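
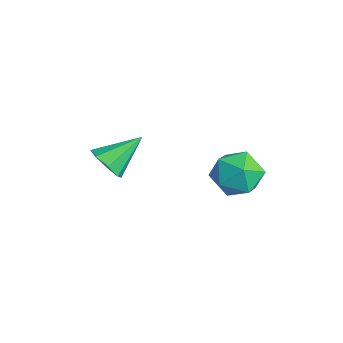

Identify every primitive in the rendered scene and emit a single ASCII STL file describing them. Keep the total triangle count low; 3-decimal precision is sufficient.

solid 
facet normal -0.120 0.895 0.431
outer loop
vertex 1.458 3.653 -1.813
vertex 1.739 3.273 -0.945
vertex 2.413 3.658 -1.557
endloop
endfacet
facet normal 0.063 0.965 -0.255
outer loop
vertex 1.458 3.653 -1.813
vertex 2.413 3.658 -1.557
vertex 2.151 3.431 -2.482
endloop
endfacet
facet normal -0.427 0.628 -0.650
outer loop
vertex 1.458 3.653 -1.813
vertex 2.151 3.431 -2.482
vertex 1.315 2.905 -2.442
endloop
endfacet
facet normal -0.913 0.350 -0.208
outer loop
vertex 1.458 3.653 -1.813
vertex 1.315 2.905 -2.442
vertex 1.061 2.807 -1.492
endloop
endfacet
facet normal -0.724 0.514 0.460
outer loop
vertex 1.458 3.653 -1.813
vertex 1.061 2.807 -1.492
vertex 1.739 3.273 -0.945
endloop
endfacet
facet normal 0.689 0.634 -0.351
outer loop
vertex 2.151 3.431 -2.482
vertex 2.413 3.658 -1.557
vertex 2.859 2.913 -2.028
endloop
endfacet
facet normal 0.392 0.520 0.759
outer loop
vertex 2.413 3.658 -1.557
vertex 1.739 3.273 -0.945
vertex 2.605 2.815 -1.078
endloop
endfacet
facet normal -0.585 -0.094 0.805
outer loop
vertex 1.739 3.273 -0.945
vertex 1.061 2.807 -1.492
vertex 1.769 2.289 -1.038
endloop
endfacet
facet normal -0.892 -0.360 -0.275
outer loop
vertex 1.061 2.807 -1.492
vertex 1.315 2.905 -2.442
vertex 1.507 2.062 -1.963
endloop
endfacet
facet normal -0.104 0.090 -0.990
outer loop
vertex 1.315 2.905 -2.442
vertex 2.151 3.431 -2.482
vertex 2.181 2.447 -2.575
endloop
endfacet
facet normal 0.913 -0.350 0.208
outer loop
vertex 2.462 2.067 -1.707
vertex 2.859 2.913 -2.028
vertex 2.605 2.815 -1.078
endloop
endfacet
facet normal 0.427 -0.628 0.650
outer loop
vertex 2.462 2.067 -1.707
vertex 2.605 2.815 -1.078
vertex 1.769 2.289 -1.038
endloop
endfacet
facet normal -0.063 -0.965 0.255
outer loop
vertex 2.462 2.067 -1.707
vertex 1.769 2.289 -1.038
vertex 1.507 2.062 -1.963
endloop
endfacet
facet normal 0.120 -0.895 -0.431
outer loop
vertex 2.462 2.067 -1.707
vertex 1.507 2.062 -1.963
vertex 2.181 2.447 -2.575
endloop
endfacet
facet normal 0.724 -0.514 -0.460
outer loop
vertex 2.462 2.067 -1.707
vertex 2.181 2.447 -2.575
vertex 2.859 2.913 -2.028
endloop
endfacet
facet normal 0.892 0.360 0.275
outer loop
vertex 2.605 2.815 -1.078
vertex 2.859 2.913 -2.028
vertex 2.413 3.658 -1.557
endloop
endfacet
facet normal 0.104 -0.090 0.990
outer loop
vertex 1.769 2.289 -1.038
vertex 2.605 2.815 -1.078
vertex 1.739 3.273 -0.945
endloop
endfacet
facet normal -0.689 -0.634 0.351
outer loop
vertex 1.507 2.062 -1.963
vertex 1.769 2.289 -1.038
vertex 1.061 2.807 -1.492
endloop
endfacet
facet normal -0.392 -0.520 -0.759
outer loop
vertex 2.181 2.447 -2.575
vertex 1.507 2.062 -1.963
vertex 1.315 2.905 -2.442
endloop
endfacet
facet normal 0.585 0.094 -0.805
outer loop
vertex 2.859 2.913 -2.028
vertex 2.181 2.447 -2.575
vertex 2.151 3.431 -2.482
endloop
endfacet
facet normal 0.089 -0.821 -0.564
outer loop
vertex -1.489 0.082 -3.828
vertex -1.886 -0.327 -3.296
vertex -2.077 0.087 -3.928
endloop
endfacet
facet normal 0.095 0.852 -0.515
outer loop
vertex -1.489 0.082 -3.828
vertex -2.077 0.087 -3.928
vertex -2.034 1.027 -2.364
endloop
endfacet
facet normal 0.090 -0.820 -0.565
outer loop
vertex -2.077 0.087 -3.928
vertex -1.886 -0.327 -3.296
vertex -2.554 -0.151 -3.658
endloop
endfacet
facet normal -0.582 0.704 -0.407
outer loop
vertex -2.077 0.087 -3.928
vertex -2.554 -0.151 -3.658
vertex -2.034 1.027 -2.364
endloop
endfacet
facet normal 0.089 -0.821 -0.564
outer loop
vertex -2.554 -0.151 -3.658
vertex -1.886 -0.327 -3.296
vertex -2.639 -0.492 -3.175
endloop
endfacet
facet normal -0.939 0.336 0.072
outer loop
vertex -2.554 -0.151 -3.658
vertex -2.639 -0.492 -3.175
vertex -2.034 1.027 -2.364
endloop
endfacet
facet normal 0.089 -0.821 -0.564
outer loop
vertex -2.639 -0.492 -3.175
vertex -1.886 -0.327 -3.296
vertex -2.283 -0.736 -2.763
endloop
endfacet
facet normal -0.767 -0.037 0.641
outer loop
vertex -2.639 -0.492 -3.175
vertex -2.283 -0.736 -2.763
vertex -2.034 1.027 -2.364
endloop
endfacet
facet normal 0.089 -0.821 -0.564
outer loop
vertex -2.283 -0.736 -2.763
vertex -1.886 -0.327 -3.296
vertex -1.694 -0.741 -2.663
endloop
endfacet
facet normal -0.166 -0.195 0.967
outer loop
vertex -2.283 -0.736 -2.763
vertex -1.694 -0.741 -2.663
vertex -2.034 1.027 -2.364
endloop
endfacet
facet normal 0.090 -0.821 -0.564
outer loop
vertex -1.694 -0.741 -2.663
vertex -1.886 -0.327 -3.296
vertex -1.218 -0.503 -2.933
endloop
endfacet
facet normal 0.511 -0.047 0.859
outer loop
vertex -1.694 -0.741 -2.663
vertex -1.218 -0.503 -2.933
vertex -2.034 1.027 -2.364
endloop
endfacet
facet normal 0.090 -0.821 -0.564
outer loop
vertex -1.218 -0.503 -2.933
vertex -1.886 -0.327 -3.296
vertex -1.133 -0.162 -3.416
endloop
endfacet
facet normal 0.867 0.321 0.380
outer loop
vertex -1.218 -0.503 -2.933
vertex -1.133 -0.162 -3.416
vertex -2.034 1.027 -2.364
endloop
endfacet
facet normal 0.090 -0.821 -0.564
outer loop
vertex -1.133 -0.162 -3.416
vertex -1.886 -0.327 -3.296
vertex -1.489 0.082 -3.828
endloop
endfacet
facet normal 0.695 0.694 -0.189
outer loop
vertex -1.133 -0.162 -3.416
vertex -1.489 0.082 -3.828
vertex -2.034 1.027 -2.364
endloop
endfacet

endsolid


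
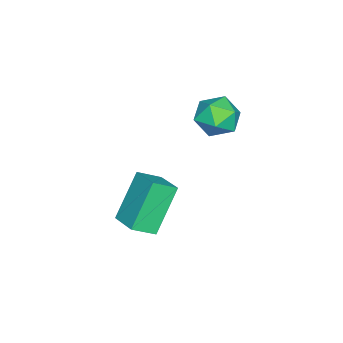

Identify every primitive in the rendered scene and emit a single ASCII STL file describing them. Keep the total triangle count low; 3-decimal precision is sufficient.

solid 
facet normal -0.499 0.679 0.539
outer loop
vertex 1.227 -0.687 -0.376
vertex 1.244 -1.169 0.247
vertex 1.827 -0.651 0.134
endloop
endfacet
facet normal -0.096 0.994 0.043
outer loop
vertex 1.227 -0.687 -0.376
vertex 1.827 -0.651 0.134
vertex 1.965 -0.604 -0.642
endloop
endfacet
facet normal -0.299 0.746 -0.596
outer loop
vertex 1.227 -0.687 -0.376
vertex 1.965 -0.604 -0.642
vertex 1.467 -1.095 -1.007
endloop
endfacet
facet normal -0.825 0.277 -0.493
outer loop
vertex 1.227 -0.687 -0.376
vertex 1.467 -1.095 -1.007
vertex 1.022 -1.444 -0.458
endloop
endfacet
facet normal -0.950 0.235 0.207
outer loop
vertex 1.227 -0.687 -0.376
vertex 1.022 -1.444 -0.458
vertex 1.244 -1.169 0.247
endloop
endfacet
facet normal 0.582 0.799 0.152
outer loop
vertex 1.965 -0.604 -0.642
vertex 1.827 -0.651 0.134
vertex 2.438 -1.036 -0.182
endloop
endfacet
facet normal -0.070 0.287 0.955
outer loop
vertex 1.827 -0.651 0.134
vertex 1.244 -1.169 0.247
vertex 1.993 -1.385 0.367
endloop
endfacet
facet normal -0.800 -0.429 0.419
outer loop
vertex 1.244 -1.169 0.247
vertex 1.022 -1.444 -0.458
vertex 1.495 -1.876 0.002
endloop
endfacet
facet normal -0.598 -0.362 -0.715
outer loop
vertex 1.022 -1.444 -0.458
vertex 1.467 -1.095 -1.007
vertex 1.633 -1.829 -0.774
endloop
endfacet
facet normal 0.256 0.396 -0.882
outer loop
vertex 1.467 -1.095 -1.007
vertex 1.965 -0.604 -0.642
vertex 2.216 -1.311 -0.887
endloop
endfacet
facet normal 0.825 -0.277 0.493
outer loop
vertex 2.233 -1.793 -0.264
vertex 2.438 -1.036 -0.182
vertex 1.993 -1.385 0.367
endloop
endfacet
facet normal 0.299 -0.746 0.596
outer loop
vertex 2.233 -1.793 -0.264
vertex 1.993 -1.385 0.367
vertex 1.495 -1.876 0.002
endloop
endfacet
facet normal 0.096 -0.994 -0.043
outer loop
vertex 2.233 -1.793 -0.264
vertex 1.495 -1.876 0.002
vertex 1.633 -1.829 -0.774
endloop
endfacet
facet normal 0.499 -0.679 -0.539
outer loop
vertex 2.233 -1.793 -0.264
vertex 1.633 -1.829 -0.774
vertex 2.216 -1.311 -0.887
endloop
endfacet
facet normal 0.950 -0.235 -0.207
outer loop
vertex 2.233 -1.793 -0.264
vertex 2.216 -1.311 -0.887
vertex 2.438 -1.036 -0.182
endloop
endfacet
facet normal 0.598 0.362 0.715
outer loop
vertex 1.993 -1.385 0.367
vertex 2.438 -1.036 -0.182
vertex 1.827 -0.651 0.134
endloop
endfacet
facet normal -0.256 -0.396 0.882
outer loop
vertex 1.495 -1.876 0.002
vertex 1.993 -1.385 0.367
vertex 1.244 -1.169 0.247
endloop
endfacet
facet normal -0.582 -0.799 -0.152
outer loop
vertex 1.633 -1.829 -0.774
vertex 1.495 -1.876 0.002
vertex 1.022 -1.444 -0.458
endloop
endfacet
facet normal 0.070 -0.287 -0.955
outer loop
vertex 2.216 -1.311 -0.887
vertex 1.633 -1.829 -0.774
vertex 1.467 -1.095 -1.007
endloop
endfacet
facet normal 0.800 0.429 -0.419
outer loop
vertex 2.438 -1.036 -0.182
vertex 2.216 -1.311 -0.887
vertex 1.965 -0.604 -0.642
endloop
endfacet
facet normal -0.620 -0.727 -0.294
outer loop
vertex 3.896 -3.653 -4.136
vertex 2.871 -3.36 -2.698
vertex 3.413 -3.053 -4.602
endloop
endfacet
facet normal 0.572 -0.164 -0.804
outer loop
vertex 4.089 -2.26 -4.282
vertex 3.896 -3.653 -4.136
vertex 3.413 -3.053 -4.602
endloop
endfacet
facet normal -0.620 -0.727 -0.294
outer loop
vertex 3.413 -3.053 -4.602
vertex 2.871 -3.36 -2.698
vertex 2.388 -2.76 -3.164
endloop
endfacet
facet normal -0.536 0.666 -0.518
outer loop
vertex 2.388 -2.76 -3.164
vertex 4.089 -2.26 -4.282
vertex 3.413 -3.053 -4.602
endloop
endfacet
facet normal 0.536 -0.666 0.518
outer loop
vertex 3.896 -3.653 -4.136
vertex 3.547 -2.567 -2.378
vertex 2.871 -3.36 -2.698
endloop
endfacet
facet normal 0.572 -0.164 -0.804
outer loop
vertex 4.572 -2.86 -3.816
vertex 3.896 -3.653 -4.136
vertex 4.089 -2.26 -4.282
endloop
endfacet
facet normal 0.536 -0.666 0.518
outer loop
vertex 4.572 -2.86 -3.816
vertex 3.547 -2.567 -2.378
vertex 3.896 -3.653 -4.136
endloop
endfacet
facet normal -0.572 0.164 0.804
outer loop
vertex 2.871 -3.36 -2.698
vertex 3.547 -2.567 -2.378
vertex 2.388 -2.76 -3.164
endloop
endfacet
facet normal -0.536 0.666 -0.518
outer loop
vertex 3.064 -1.967 -2.844
vertex 4.089 -2.26 -4.282
vertex 2.388 -2.76 -3.164
endloop
endfacet
facet normal -0.572 0.164 0.804
outer loop
vertex 2.388 -2.76 -3.164
vertex 3.547 -2.567 -2.378
vertex 3.064 -1.967 -2.844
endloop
endfacet
facet normal 0.620 0.727 0.294
outer loop
vertex 3.064 -1.967 -2.844
vertex 4.572 -2.86 -3.816
vertex 4.089 -2.26 -4.282
endloop
endfacet
facet normal 0.620 0.727 0.294
outer loop
vertex 3.547 -2.567 -2.378
vertex 4.572 -2.86 -3.816
vertex 3.064 -1.967 -2.844
endloop
endfacet

endsolid


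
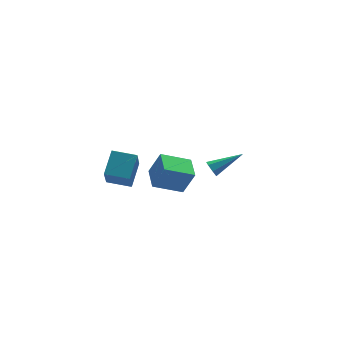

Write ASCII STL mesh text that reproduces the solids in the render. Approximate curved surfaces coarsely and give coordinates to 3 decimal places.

solid 
facet normal -0.909 0.128 0.396
outer loop
vertex -1.669 -0.793 1.742
vertex -1.401 0.644 1.893
vertex -2.263 -0.53 0.291
endloop
endfacet
facet normal -0.182 -0.978 -0.103
outer loop
vertex -0.599 -0.764 -0.433
vertex -1.669 -0.793 1.742
vertex -2.263 -0.53 0.291
endloop
endfacet
facet normal -0.909 0.128 0.396
outer loop
vertex -2.263 -0.53 0.291
vertex -1.401 0.644 1.893
vertex -1.995 0.908 0.442
endloop
endfacet
facet normal -0.374 0.165 -0.913
outer loop
vertex -1.995 0.908 0.442
vertex -0.599 -0.764 -0.433
vertex -2.263 -0.53 0.291
endloop
endfacet
facet normal 0.374 -0.166 0.913
outer loop
vertex -1.669 -0.793 1.742
vertex 0.263 0.41 1.169
vertex -1.401 0.644 1.893
endloop
endfacet
facet normal -0.183 -0.978 -0.103
outer loop
vertex -0.005 -1.028 1.018
vertex -1.669 -0.793 1.742
vertex -0.599 -0.764 -0.433
endloop
endfacet
facet normal 0.374 -0.165 0.913
outer loop
vertex -0.005 -1.028 1.018
vertex 0.263 0.41 1.169
vertex -1.669 -0.793 1.742
endloop
endfacet
facet normal 0.182 0.978 0.103
outer loop
vertex -1.401 0.644 1.893
vertex 0.263 0.41 1.169
vertex -1.995 0.908 0.442
endloop
endfacet
facet normal -0.374 0.166 -0.913
outer loop
vertex -0.331 0.673 -0.282
vertex -0.599 -0.764 -0.433
vertex -1.995 0.908 0.442
endloop
endfacet
facet normal 0.183 0.978 0.102
outer loop
vertex -1.995 0.908 0.442
vertex 0.263 0.41 1.169
vertex -0.331 0.673 -0.282
endloop
endfacet
facet normal 0.909 -0.128 -0.396
outer loop
vertex -0.331 0.673 -0.282
vertex -0.005 -1.028 1.018
vertex -0.599 -0.764 -0.433
endloop
endfacet
facet normal 0.909 -0.128 -0.396
outer loop
vertex 0.263 0.41 1.169
vertex -0.005 -1.028 1.018
vertex -0.331 0.673 -0.282
endloop
endfacet
facet normal -0.851 0.512 0.113
outer loop
vertex -4.906 -0.432 1.907
vertex -4.131 0.648 2.85
vertex -4.489 0.595 0.389
endloop
endfacet
facet normal -0.476 -0.662 -0.579
outer loop
vertex -3.289 -0.128 0.23
vertex -4.906 -0.432 1.907
vertex -4.489 0.595 0.389
endloop
endfacet
facet normal -0.851 0.512 0.113
outer loop
vertex -4.489 0.595 0.389
vertex -4.131 0.648 2.85
vertex -3.714 1.675 1.332
endloop
endfacet
facet normal 0.222 0.546 -0.808
outer loop
vertex -3.714 1.675 1.332
vertex -3.289 -0.128 0.23
vertex -4.489 0.595 0.389
endloop
endfacet
facet normal -0.222 -0.546 0.808
outer loop
vertex -4.906 -0.432 1.907
vertex -2.931 -0.075 2.691
vertex -4.131 0.648 2.85
endloop
endfacet
facet normal -0.476 -0.662 -0.579
outer loop
vertex -3.706 -1.155 1.748
vertex -4.906 -0.432 1.907
vertex -3.289 -0.128 0.23
endloop
endfacet
facet normal -0.222 -0.546 0.808
outer loop
vertex -3.706 -1.155 1.748
vertex -2.931 -0.075 2.691
vertex -4.906 -0.432 1.907
endloop
endfacet
facet normal 0.476 0.662 0.579
outer loop
vertex -4.131 0.648 2.85
vertex -2.931 -0.075 2.691
vertex -3.714 1.675 1.332
endloop
endfacet
facet normal 0.222 0.546 -0.808
outer loop
vertex -2.514 0.952 1.173
vertex -3.289 -0.128 0.23
vertex -3.714 1.675 1.332
endloop
endfacet
facet normal 0.476 0.662 0.579
outer loop
vertex -3.714 1.675 1.332
vertex -2.931 -0.075 2.691
vertex -2.514 0.952 1.173
endloop
endfacet
facet normal 0.851 -0.512 -0.113
outer loop
vertex -2.514 0.952 1.173
vertex -3.706 -1.155 1.748
vertex -3.289 -0.128 0.23
endloop
endfacet
facet normal 0.851 -0.512 -0.113
outer loop
vertex -2.931 -0.075 2.691
vertex -3.706 -1.155 1.748
vertex -2.514 0.952 1.173
endloop
endfacet
facet normal -0.901 0.020 -0.434
outer loop
vertex 2.62 3.33 -2.452
vertex 2.412 2.981 -2.037
vertex 2.43 3.561 -2.047
endloop
endfacet
facet normal 0.430 0.856 -0.286
outer loop
vertex 2.62 3.33 -2.452
vertex 2.43 3.561 -2.047
vertex 4.268 2.939 -1.143
endloop
endfacet
facet normal -0.901 0.020 -0.434
outer loop
vertex 2.43 3.561 -2.047
vertex 2.412 2.981 -2.037
vertex 2.227 3.356 -1.635
endloop
endfacet
facet normal 0.066 0.880 0.471
outer loop
vertex 2.43 3.561 -2.047
vertex 2.227 3.356 -1.635
vertex 4.268 2.939 -1.143
endloop
endfacet
facet normal -0.901 0.021 -0.434
outer loop
vertex 2.227 3.356 -1.635
vertex 2.412 2.981 -2.037
vertex 2.163 2.868 -1.526
endloop
endfacet
facet normal -0.182 0.237 0.954
outer loop
vertex 2.227 3.356 -1.635
vertex 2.163 2.868 -1.526
vertex 4.268 2.939 -1.143
endloop
endfacet
facet normal -0.901 0.020 -0.434
outer loop
vertex 2.163 2.868 -1.526
vertex 2.412 2.981 -2.037
vertex 2.287 2.466 -1.802
endloop
endfacet
facet normal -0.126 -0.588 0.799
outer loop
vertex 2.163 2.868 -1.526
vertex 2.287 2.466 -1.802
vertex 4.268 2.939 -1.143
endloop
endfacet
facet normal -0.901 0.021 -0.434
outer loop
vertex 2.287 2.466 -1.802
vertex 2.412 2.981 -2.037
vertex 2.505 2.452 -2.255
endloop
endfacet
facet normal 0.192 -0.974 0.122
outer loop
vertex 2.287 2.466 -1.802
vertex 2.505 2.452 -2.255
vertex 4.268 2.939 -1.143
endloop
endfacet
facet normal -0.900 0.021 -0.436
outer loop
vertex 2.505 2.452 -2.255
vertex 2.412 2.981 -2.037
vertex 2.654 2.836 -2.544
endloop
endfacet
facet normal 0.531 -0.631 -0.565
outer loop
vertex 2.505 2.452 -2.255
vertex 2.654 2.836 -2.544
vertex 4.268 2.939 -1.143
endloop
endfacet
facet normal -0.900 0.019 -0.435
outer loop
vertex 2.654 2.836 -2.544
vertex 2.412 2.981 -2.037
vertex 2.62 3.33 -2.452
endloop
endfacet
facet normal 0.638 0.183 -0.748
outer loop
vertex 2.654 2.836 -2.544
vertex 2.62 3.33 -2.452
vertex 4.268 2.939 -1.143
endloop
endfacet

endsolid


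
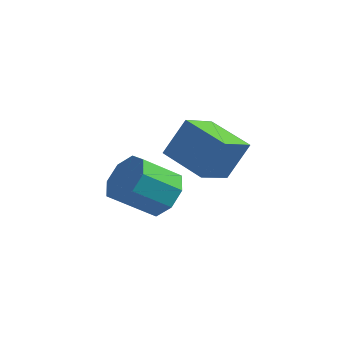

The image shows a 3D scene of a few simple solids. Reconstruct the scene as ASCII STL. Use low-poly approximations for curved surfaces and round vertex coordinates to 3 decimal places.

solid 
facet normal 0.565 0.553 -0.612
outer loop
vertex -2.288 1.624 3.07
vertex -2.706 1.255 2.351
vertex -2.851 1.984 2.876
endloop
endfacet
facet normal 0.162 0.653 0.740
outer loop
vertex -2.288 1.624 3.07
vertex -2.851 1.984 2.876
vertex -3.135 0.794 3.988
endloop
endfacet
facet normal 0.162 0.653 0.740
outer loop
vertex -3.135 0.794 3.988
vertex -2.851 1.984 2.876
vertex -3.698 1.154 3.794
endloop
endfacet
facet normal -0.565 -0.553 0.613
outer loop
vertex -3.135 0.794 3.988
vertex -3.698 1.154 3.794
vertex -3.554 0.425 3.269
endloop
endfacet
facet normal 0.564 0.553 -0.612
outer loop
vertex -2.851 1.984 2.876
vertex -2.706 1.255 2.351
vertex -3.33 1.917 2.374
endloop
endfacet
facet normal -0.457 0.827 0.326
outer loop
vertex -2.851 1.984 2.876
vertex -3.33 1.917 2.374
vertex -3.698 1.154 3.794
endloop
endfacet
facet normal -0.457 0.828 0.326
outer loop
vertex -3.698 1.154 3.794
vertex -3.33 1.917 2.374
vertex -4.177 1.087 3.293
endloop
endfacet
facet normal -0.564 -0.553 0.613
outer loop
vertex -3.698 1.154 3.794
vertex -4.177 1.087 3.293
vertex -3.554 0.425 3.269
endloop
endfacet
facet normal 0.565 0.554 -0.612
outer loop
vertex -3.33 1.917 2.374
vertex -2.706 1.255 2.351
vertex -3.443 1.463 1.859
endloop
endfacet
facet normal -0.809 0.517 -0.279
outer loop
vertex -3.33 1.917 2.374
vertex -3.443 1.463 1.859
vertex -4.177 1.087 3.293
endloop
endfacet
facet normal -0.809 0.518 -0.278
outer loop
vertex -4.177 1.087 3.293
vertex -3.443 1.463 1.859
vertex -4.29 0.633 2.777
endloop
endfacet
facet normal -0.565 -0.554 0.611
outer loop
vertex -4.177 1.087 3.293
vertex -4.29 0.633 2.777
vertex -3.554 0.425 3.269
endloop
endfacet
facet normal 0.565 0.552 -0.613
outer loop
vertex -3.443 1.463 1.859
vertex -2.706 1.255 2.351
vertex -3.125 0.886 1.632
endloop
endfacet
facet normal -0.687 -0.095 -0.720
outer loop
vertex -3.443 1.463 1.859
vertex -3.125 0.886 1.632
vertex -4.29 0.633 2.777
endloop
endfacet
facet normal -0.687 -0.095 -0.720
outer loop
vertex -4.29 0.633 2.777
vertex -3.125 0.886 1.632
vertex -3.972 0.056 2.55
endloop
endfacet
facet normal -0.565 -0.553 0.612
outer loop
vertex -4.29 0.633 2.777
vertex -3.972 0.056 2.55
vertex -3.554 0.425 3.269
endloop
endfacet
facet normal 0.565 0.553 -0.613
outer loop
vertex -3.125 0.886 1.632
vertex -2.706 1.255 2.351
vertex -2.562 0.526 1.826
endloop
endfacet
facet normal -0.162 -0.653 -0.740
outer loop
vertex -3.125 0.886 1.632
vertex -2.562 0.526 1.826
vertex -3.972 0.056 2.55
endloop
endfacet
facet normal -0.162 -0.653 -0.740
outer loop
vertex -3.972 0.056 2.55
vertex -2.562 0.526 1.826
vertex -3.409 -0.304 2.744
endloop
endfacet
facet normal -0.565 -0.553 0.612
outer loop
vertex -3.972 0.056 2.55
vertex -3.409 -0.304 2.744
vertex -3.554 0.425 3.269
endloop
endfacet
facet normal 0.564 0.553 -0.613
outer loop
vertex -2.562 0.526 1.826
vertex -2.706 1.255 2.351
vertex -2.083 0.593 2.327
endloop
endfacet
facet normal 0.457 -0.827 -0.326
outer loop
vertex -2.562 0.526 1.826
vertex -2.083 0.593 2.327
vertex -3.409 -0.304 2.744
endloop
endfacet
facet normal 0.457 -0.827 -0.326
outer loop
vertex -3.409 -0.304 2.744
vertex -2.083 0.593 2.327
vertex -2.93 -0.237 3.246
endloop
endfacet
facet normal -0.564 -0.553 0.612
outer loop
vertex -3.409 -0.304 2.744
vertex -2.93 -0.237 3.246
vertex -3.554 0.425 3.269
endloop
endfacet
facet normal 0.565 0.554 -0.611
outer loop
vertex -2.083 0.593 2.327
vertex -2.706 1.255 2.351
vertex -1.97 1.047 2.843
endloop
endfacet
facet normal 0.809 -0.518 0.278
outer loop
vertex -2.083 0.593 2.327
vertex -1.97 1.047 2.843
vertex -2.93 -0.237 3.246
endloop
endfacet
facet normal 0.809 -0.517 0.279
outer loop
vertex -2.93 -0.237 3.246
vertex -1.97 1.047 2.843
vertex -2.817 0.217 3.761
endloop
endfacet
facet normal -0.565 -0.554 0.612
outer loop
vertex -2.93 -0.237 3.246
vertex -2.817 0.217 3.761
vertex -3.554 0.425 3.269
endloop
endfacet
facet normal 0.565 0.553 -0.612
outer loop
vertex -1.97 1.047 2.843
vertex -2.706 1.255 2.351
vertex -2.288 1.624 3.07
endloop
endfacet
facet normal 0.687 0.095 0.720
outer loop
vertex -1.97 1.047 2.843
vertex -2.288 1.624 3.07
vertex -2.817 0.217 3.761
endloop
endfacet
facet normal 0.687 0.095 0.720
outer loop
vertex -2.817 0.217 3.761
vertex -2.288 1.624 3.07
vertex -3.135 0.794 3.988
endloop
endfacet
facet normal -0.565 -0.552 0.613
outer loop
vertex -2.817 0.217 3.761
vertex -3.135 0.794 3.988
vertex -3.554 0.425 3.269
endloop
endfacet
facet normal -0.322 -0.387 -0.864
outer loop
vertex -2.033 2.398 2.637
vertex -3.61 2.879 3.009
vertex -1.796 3.696 1.967
endloop
endfacet
facet normal 0.933 -0.284 -0.220
outer loop
vertex -1.31 4.281 3.271
vertex -2.033 2.398 2.637
vertex -1.796 3.696 1.967
endloop
endfacet
facet normal -0.322 -0.388 -0.864
outer loop
vertex -1.796 3.696 1.967
vertex -3.61 2.879 3.009
vertex -3.373 4.177 2.338
endloop
endfacet
facet normal 0.161 0.877 -0.453
outer loop
vertex -3.373 4.177 2.338
vertex -1.31 4.281 3.271
vertex -1.796 3.696 1.967
endloop
endfacet
facet normal -0.161 -0.877 0.453
outer loop
vertex -2.033 2.398 2.637
vertex -3.124 3.464 4.313
vertex -3.61 2.879 3.009
endloop
endfacet
facet normal 0.933 -0.284 -0.220
outer loop
vertex -1.547 2.983 3.942
vertex -2.033 2.398 2.637
vertex -1.31 4.281 3.271
endloop
endfacet
facet normal -0.161 -0.877 0.453
outer loop
vertex -1.547 2.983 3.942
vertex -3.124 3.464 4.313
vertex -2.033 2.398 2.637
endloop
endfacet
facet normal -0.933 0.284 0.220
outer loop
vertex -3.61 2.879 3.009
vertex -3.124 3.464 4.313
vertex -3.373 4.177 2.338
endloop
endfacet
facet normal 0.161 0.877 -0.453
outer loop
vertex -2.887 4.762 3.643
vertex -1.31 4.281 3.271
vertex -3.373 4.177 2.338
endloop
endfacet
facet normal -0.933 0.284 0.220
outer loop
vertex -3.373 4.177 2.338
vertex -3.124 3.464 4.313
vertex -2.887 4.762 3.643
endloop
endfacet
facet normal 0.322 0.388 0.864
outer loop
vertex -2.887 4.762 3.643
vertex -1.547 2.983 3.942
vertex -1.31 4.281 3.271
endloop
endfacet
facet normal 0.321 0.387 0.864
outer loop
vertex -3.124 3.464 4.313
vertex -1.547 2.983 3.942
vertex -2.887 4.762 3.643
endloop
endfacet

endsolid


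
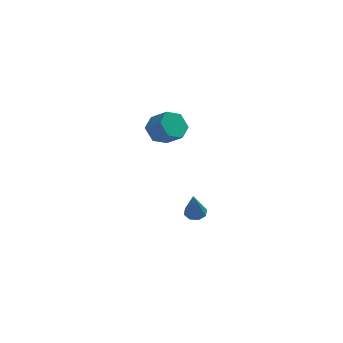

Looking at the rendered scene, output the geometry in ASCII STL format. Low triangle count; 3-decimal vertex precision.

solid 
facet normal -0.684 0.467 -0.560
outer loop
vertex -2.569 0.53 2.688
vertex -3.173 0.062 3.036
vertex -2.957 0.795 3.384
endloop
endfacet
facet normal 0.564 0.826 -0.000
outer loop
vertex -2.569 0.53 2.688
vertex -2.957 0.795 3.384
vertex -1.802 0.007 3.316
endloop
endfacet
facet normal 0.564 0.826 0.000
outer loop
vertex -1.802 0.007 3.316
vertex -2.957 0.795 3.384
vertex -2.191 0.272 4.012
endloop
endfacet
facet normal 0.684 -0.467 0.560
outer loop
vertex -1.802 0.007 3.316
vertex -2.191 0.272 4.012
vertex -2.407 -0.462 3.664
endloop
endfacet
facet normal -0.684 0.467 -0.560
outer loop
vertex -2.957 0.795 3.384
vertex -3.173 0.062 3.036
vertex -3.562 0.327 3.732
endloop
endfacet
facet normal -0.119 0.687 0.717
outer loop
vertex -2.957 0.795 3.384
vertex -3.562 0.327 3.732
vertex -2.191 0.272 4.012
endloop
endfacet
facet normal -0.119 0.687 0.717
outer loop
vertex -2.191 0.272 4.012
vertex -3.562 0.327 3.732
vertex -2.795 -0.196 4.36
endloop
endfacet
facet normal 0.684 -0.467 0.560
outer loop
vertex -2.191 0.272 4.012
vertex -2.795 -0.196 4.36
vertex -2.407 -0.462 3.664
endloop
endfacet
facet normal -0.684 0.467 -0.560
outer loop
vertex -3.562 0.327 3.732
vertex -3.173 0.062 3.036
vertex -3.778 -0.407 3.384
endloop
endfacet
facet normal -0.682 -0.139 0.717
outer loop
vertex -3.562 0.327 3.732
vertex -3.778 -0.407 3.384
vertex -2.795 -0.196 4.36
endloop
endfacet
facet normal -0.682 -0.139 0.717
outer loop
vertex -2.795 -0.196 4.36
vertex -3.778 -0.407 3.384
vertex -3.011 -0.93 4.012
endloop
endfacet
facet normal 0.684 -0.467 0.560
outer loop
vertex -2.795 -0.196 4.36
vertex -3.011 -0.93 4.012
vertex -2.407 -0.462 3.664
endloop
endfacet
facet normal -0.684 0.467 -0.560
outer loop
vertex -3.778 -0.407 3.384
vertex -3.173 0.062 3.036
vertex -3.389 -0.672 2.688
endloop
endfacet
facet normal -0.563 -0.826 -0.000
outer loop
vertex -3.778 -0.407 3.384
vertex -3.389 -0.672 2.688
vertex -3.011 -0.93 4.012
endloop
endfacet
facet normal -0.564 -0.826 0.000
outer loop
vertex -3.011 -0.93 4.012
vertex -3.389 -0.672 2.688
vertex -2.623 -1.195 3.316
endloop
endfacet
facet normal 0.684 -0.467 0.560
outer loop
vertex -3.011 -0.93 4.012
vertex -2.623 -1.195 3.316
vertex -2.407 -0.462 3.664
endloop
endfacet
facet normal -0.684 0.467 -0.560
outer loop
vertex -3.389 -0.672 2.688
vertex -3.173 0.062 3.036
vertex -2.785 -0.204 2.34
endloop
endfacet
facet normal 0.119 -0.687 -0.717
outer loop
vertex -3.389 -0.672 2.688
vertex -2.785 -0.204 2.34
vertex -2.623 -1.195 3.316
endloop
endfacet
facet normal 0.119 -0.687 -0.717
outer loop
vertex -2.623 -1.195 3.316
vertex -2.785 -0.204 2.34
vertex -2.018 -0.727 2.968
endloop
endfacet
facet normal 0.684 -0.467 0.560
outer loop
vertex -2.623 -1.195 3.316
vertex -2.018 -0.727 2.968
vertex -2.407 -0.462 3.664
endloop
endfacet
facet normal -0.684 0.467 -0.560
outer loop
vertex -2.785 -0.204 2.34
vertex -3.173 0.062 3.036
vertex -2.569 0.53 2.688
endloop
endfacet
facet normal 0.682 0.139 -0.717
outer loop
vertex -2.785 -0.204 2.34
vertex -2.569 0.53 2.688
vertex -2.018 -0.727 2.968
endloop
endfacet
facet normal 0.682 0.139 -0.717
outer loop
vertex -2.018 -0.727 2.968
vertex -2.569 0.53 2.688
vertex -1.802 0.007 3.316
endloop
endfacet
facet normal 0.684 -0.467 0.560
outer loop
vertex -2.018 -0.727 2.968
vertex -1.802 0.007 3.316
vertex -2.407 -0.462 3.664
endloop
endfacet
facet normal 0.023 0.491 -0.871
outer loop
vertex -1.055 1.797 -3.097
vertex -1.59 1.632 -3.204
vertex -1.35 2.08 -2.945
endloop
endfacet
facet normal 0.700 0.420 0.577
outer loop
vertex -1.055 1.797 -3.097
vertex -1.35 2.08 -2.945
vertex -1.63 0.748 -1.636
endloop
endfacet
facet normal 0.023 0.491 -0.871
outer loop
vertex -1.35 2.08 -2.945
vertex -1.59 1.632 -3.204
vertex -1.786 2.1 -2.945
endloop
endfacet
facet normal 0.032 0.697 0.716
outer loop
vertex -1.35 2.08 -2.945
vertex -1.786 2.1 -2.945
vertex -1.63 0.748 -1.636
endloop
endfacet
facet normal 0.021 0.491 -0.871
outer loop
vertex -1.786 2.1 -2.945
vertex -1.59 1.632 -3.204
vertex -2.107 1.846 -3.096
endloop
endfacet
facet normal -0.656 0.485 0.579
outer loop
vertex -1.786 2.1 -2.945
vertex -2.107 1.846 -3.096
vertex -1.63 0.748 -1.636
endloop
endfacet
facet normal 0.021 0.491 -0.871
outer loop
vertex -2.107 1.846 -3.096
vertex -1.59 1.632 -3.204
vertex -2.125 1.467 -3.31
endloop
endfacet
facet normal -0.965 -0.093 0.245
outer loop
vertex -2.107 1.846 -3.096
vertex -2.125 1.467 -3.31
vertex -1.63 0.748 -1.636
endloop
endfacet
facet normal 0.021 0.490 -0.871
outer loop
vertex -2.125 1.467 -3.31
vertex -1.59 1.632 -3.204
vertex -1.83 1.184 -3.462
endloop
endfacet
facet normal -0.713 -0.696 -0.088
outer loop
vertex -2.125 1.467 -3.31
vertex -1.83 1.184 -3.462
vertex -1.63 0.748 -1.636
endloop
endfacet
facet normal 0.022 0.490 -0.871
outer loop
vertex -1.83 1.184 -3.462
vertex -1.59 1.632 -3.204
vertex -1.394 1.163 -3.463
endloop
endfacet
facet normal -0.047 -0.973 -0.227
outer loop
vertex -1.83 1.184 -3.462
vertex -1.394 1.163 -3.463
vertex -1.63 0.748 -1.636
endloop
endfacet
facet normal 0.022 0.490 -0.871
outer loop
vertex -1.394 1.163 -3.463
vertex -1.59 1.632 -3.204
vertex -1.073 1.417 -3.312
endloop
endfacet
facet normal 0.644 -0.760 -0.090
outer loop
vertex -1.394 1.163 -3.463
vertex -1.073 1.417 -3.312
vertex -1.63 0.748 -1.636
endloop
endfacet
facet normal 0.023 0.492 -0.871
outer loop
vertex -1.073 1.417 -3.312
vertex -1.59 1.632 -3.204
vertex -1.055 1.797 -3.097
endloop
endfacet
facet normal 0.952 -0.183 0.244
outer loop
vertex -1.073 1.417 -3.312
vertex -1.055 1.797 -3.097
vertex -1.63 0.748 -1.636
endloop
endfacet

endsolid


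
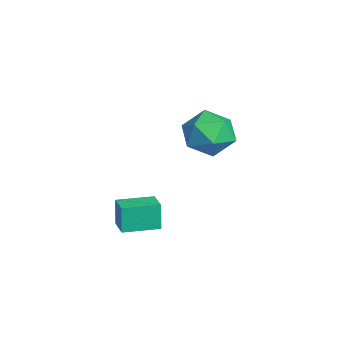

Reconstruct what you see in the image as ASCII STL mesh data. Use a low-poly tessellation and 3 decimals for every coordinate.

solid 
facet normal -0.831 0.326 0.451
outer loop
vertex -1.757 -0.623 -1.095
vertex -1.243 -0.695 -0.096
vertex -1.19 0.26 -0.689
endloop
endfacet
facet normal -0.777 0.595 -0.209
outer loop
vertex -1.757 -0.623 -1.095
vertex -1.19 0.26 -0.689
vertex -1.105 -0.011 -1.778
endloop
endfacet
facet normal -0.744 0.048 -0.667
outer loop
vertex -1.757 -0.623 -1.095
vertex -1.105 -0.011 -1.778
vertex -1.106 -1.133 -1.858
endloop
endfacet
facet normal -0.778 -0.557 -0.291
outer loop
vertex -1.757 -0.623 -1.095
vertex -1.106 -1.133 -1.858
vertex -1.192 -1.556 -0.819
endloop
endfacet
facet normal -0.832 -0.385 0.400
outer loop
vertex -1.757 -0.623 -1.095
vertex -1.192 -1.556 -0.819
vertex -1.243 -0.695 -0.096
endloop
endfacet
facet normal -0.162 0.955 -0.250
outer loop
vertex -1.105 -0.011 -1.778
vertex -1.19 0.26 -0.689
vertex -0.188 0.296 -1.201
endloop
endfacet
facet normal -0.250 0.521 0.816
outer loop
vertex -1.19 0.26 -0.689
vertex -1.243 -0.695 -0.096
vertex -0.274 -0.127 -0.162
endloop
endfacet
facet normal -0.251 -0.631 0.734
outer loop
vertex -1.243 -0.695 -0.096
vertex -1.192 -1.556 -0.819
vertex -0.275 -1.249 -0.242
endloop
endfacet
facet normal -0.163 -0.909 -0.384
outer loop
vertex -1.192 -1.556 -0.819
vertex -1.106 -1.133 -1.858
vertex -0.19 -1.52 -1.331
endloop
endfacet
facet normal -0.109 0.071 -0.992
outer loop
vertex -1.106 -1.133 -1.858
vertex -1.105 -0.011 -1.778
vertex -0.137 -0.565 -1.924
endloop
endfacet
facet normal 0.778 0.557 0.291
outer loop
vertex 0.377 -0.637 -0.925
vertex -0.188 0.296 -1.201
vertex -0.274 -0.127 -0.162
endloop
endfacet
facet normal 0.744 -0.048 0.667
outer loop
vertex 0.377 -0.637 -0.925
vertex -0.274 -0.127 -0.162
vertex -0.275 -1.249 -0.242
endloop
endfacet
facet normal 0.777 -0.595 0.209
outer loop
vertex 0.377 -0.637 -0.925
vertex -0.275 -1.249 -0.242
vertex -0.19 -1.52 -1.331
endloop
endfacet
facet normal 0.831 -0.326 -0.451
outer loop
vertex 0.377 -0.637 -0.925
vertex -0.19 -1.52 -1.331
vertex -0.137 -0.565 -1.924
endloop
endfacet
facet normal 0.832 0.385 -0.400
outer loop
vertex 0.377 -0.637 -0.925
vertex -0.137 -0.565 -1.924
vertex -0.188 0.296 -1.201
endloop
endfacet
facet normal 0.163 0.909 0.384
outer loop
vertex -0.274 -0.127 -0.162
vertex -0.188 0.296 -1.201
vertex -1.19 0.26 -0.689
endloop
endfacet
facet normal 0.109 -0.071 0.992
outer loop
vertex -0.275 -1.249 -0.242
vertex -0.274 -0.127 -0.162
vertex -1.243 -0.695 -0.096
endloop
endfacet
facet normal 0.162 -0.955 0.250
outer loop
vertex -0.19 -1.52 -1.331
vertex -0.275 -1.249 -0.242
vertex -1.192 -1.556 -0.819
endloop
endfacet
facet normal 0.250 -0.521 -0.816
outer loop
vertex -0.137 -0.565 -1.924
vertex -0.19 -1.52 -1.331
vertex -1.106 -1.133 -1.858
endloop
endfacet
facet normal 0.251 0.631 -0.734
outer loop
vertex -0.188 0.296 -1.201
vertex -0.137 -0.565 -1.924
vertex -1.105 -0.011 -1.778
endloop
endfacet
facet normal -0.981 -0.107 -0.165
outer loop
vertex 3.117 -4.567 -1.685
vertex 2.976 -3.185 -1.742
vertex 3.302 -4.593 -2.769
endloop
endfacet
facet normal 0.101 -0.994 0.041
outer loop
vertex 4.204 -4.495 -2.618
vertex 3.117 -4.567 -1.685
vertex 3.302 -4.593 -2.769
endloop
endfacet
facet normal -0.981 -0.108 -0.164
outer loop
vertex 3.302 -4.593 -2.769
vertex 2.976 -3.185 -1.742
vertex 3.16 -3.212 -2.826
endloop
endfacet
facet normal 0.168 -0.023 -0.986
outer loop
vertex 3.16 -3.212 -2.826
vertex 4.204 -4.495 -2.618
vertex 3.302 -4.593 -2.769
endloop
endfacet
facet normal -0.168 0.024 0.986
outer loop
vertex 3.117 -4.567 -1.685
vertex 3.878 -3.087 -1.591
vertex 2.976 -3.185 -1.742
endloop
endfacet
facet normal 0.102 -0.994 0.042
outer loop
vertex 4.02 -4.468 -1.534
vertex 3.117 -4.567 -1.685
vertex 4.204 -4.495 -2.618
endloop
endfacet
facet normal -0.167 0.023 0.986
outer loop
vertex 4.02 -4.468 -1.534
vertex 3.878 -3.087 -1.591
vertex 3.117 -4.567 -1.685
endloop
endfacet
facet normal -0.101 0.994 -0.042
outer loop
vertex 2.976 -3.185 -1.742
vertex 3.878 -3.087 -1.591
vertex 3.16 -3.212 -2.826
endloop
endfacet
facet normal 0.167 -0.024 -0.986
outer loop
vertex 4.063 -3.113 -2.675
vertex 4.204 -4.495 -2.618
vertex 3.16 -3.212 -2.826
endloop
endfacet
facet normal -0.102 0.994 -0.041
outer loop
vertex 3.16 -3.212 -2.826
vertex 3.878 -3.087 -1.591
vertex 4.063 -3.113 -2.675
endloop
endfacet
facet normal 0.981 0.107 0.164
outer loop
vertex 4.063 -3.113 -2.675
vertex 4.02 -4.468 -1.534
vertex 4.204 -4.495 -2.618
endloop
endfacet
facet normal 0.980 0.108 0.165
outer loop
vertex 3.878 -3.087 -1.591
vertex 4.02 -4.468 -1.534
vertex 4.063 -3.113 -2.675
endloop
endfacet

endsolid


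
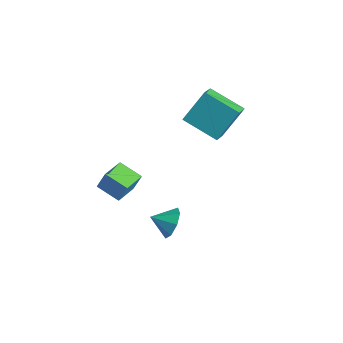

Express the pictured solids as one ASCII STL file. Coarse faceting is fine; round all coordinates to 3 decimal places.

solid 
facet normal 0.464 0.778 -0.423
outer loop
vertex 0.375 -2.174 -4.756
vertex -0.001 -1.584 -4.084
vertex 0.811 -2.109 -4.158
endloop
endfacet
facet normal 0.253 -0.964 -0.079
outer loop
vertex 0.375 -2.174 -4.756
vertex 0.811 -2.109 -4.158
vertex -0.559 -2.516 -3.576
endloop
endfacet
facet normal 0.464 0.778 -0.424
outer loop
vertex 0.811 -2.109 -4.158
vertex -0.001 -1.584 -4.084
vertex 0.771 -1.736 -3.518
endloop
endfacet
facet normal 0.430 -0.768 0.475
outer loop
vertex 0.811 -2.109 -4.158
vertex 0.771 -1.736 -3.518
vertex -0.559 -2.516 -3.576
endloop
endfacet
facet normal 0.464 0.777 -0.425
outer loop
vertex 0.771 -1.736 -3.518
vertex -0.001 -1.584 -4.084
vertex 0.279 -1.273 -3.209
endloop
endfacet
facet normal 0.192 -0.395 0.898
outer loop
vertex 0.771 -1.736 -3.518
vertex 0.279 -1.273 -3.209
vertex -0.559 -2.516 -3.576
endloop
endfacet
facet normal 0.464 0.777 -0.425
outer loop
vertex 0.279 -1.273 -3.209
vertex -0.001 -1.584 -4.084
vertex -0.377 -0.993 -3.413
endloop
endfacet
facet normal -0.321 -0.063 0.945
outer loop
vertex 0.279 -1.273 -3.209
vertex -0.377 -0.993 -3.413
vertex -0.559 -2.516 -3.576
endloop
endfacet
facet normal 0.465 0.777 -0.424
outer loop
vertex -0.377 -0.993 -3.413
vertex -0.001 -1.584 -4.084
vertex -0.813 -1.058 -4.011
endloop
endfacet
facet normal -0.809 0.034 0.586
outer loop
vertex -0.377 -0.993 -3.413
vertex -0.813 -1.058 -4.011
vertex -0.559 -2.516 -3.576
endloop
endfacet
facet normal 0.465 0.777 -0.424
outer loop
vertex -0.813 -1.058 -4.011
vertex -0.001 -1.584 -4.084
vertex -0.774 -1.431 -4.651
endloop
endfacet
facet normal -0.986 -0.162 0.034
outer loop
vertex -0.813 -1.058 -4.011
vertex -0.774 -1.431 -4.651
vertex -0.559 -2.516 -3.576
endloop
endfacet
facet normal 0.465 0.778 -0.424
outer loop
vertex -0.774 -1.431 -4.651
vertex -0.001 -1.584 -4.084
vertex -0.281 -1.894 -4.96
endloop
endfacet
facet normal -0.748 -0.536 -0.391
outer loop
vertex -0.774 -1.431 -4.651
vertex -0.281 -1.894 -4.96
vertex -0.559 -2.516 -3.576
endloop
endfacet
facet normal 0.464 0.778 -0.424
outer loop
vertex -0.281 -1.894 -4.96
vertex -0.001 -1.584 -4.084
vertex 0.375 -2.174 -4.756
endloop
endfacet
facet normal -0.235 -0.868 -0.437
outer loop
vertex -0.281 -1.894 -4.96
vertex 0.375 -2.174 -4.756
vertex -0.559 -2.516 -3.576
endloop
endfacet
facet normal -0.833 -0.422 0.358
outer loop
vertex -1.587 -4.47 0.018
vertex -2.303 -3.224 -0.178
vertex -1.875 -4.802 -1.045
endloop
endfacet
facet normal 0.493 -0.860 0.135
outer loop
vertex -0.717 -4.216 -1.542
vertex -1.587 -4.47 0.018
vertex -1.875 -4.802 -1.045
endloop
endfacet
facet normal -0.833 -0.422 0.358
outer loop
vertex -1.875 -4.802 -1.045
vertex -2.303 -3.224 -0.178
vertex -2.591 -3.556 -1.24
endloop
endfacet
facet normal -0.251 -0.289 -0.924
outer loop
vertex -2.591 -3.556 -1.24
vertex -0.717 -4.216 -1.542
vertex -1.875 -4.802 -1.045
endloop
endfacet
facet normal 0.250 0.289 0.924
outer loop
vertex -1.587 -4.47 0.018
vertex -1.145 -2.638 -0.675
vertex -2.303 -3.224 -0.178
endloop
endfacet
facet normal 0.493 -0.859 0.135
outer loop
vertex -0.429 -3.884 -0.48
vertex -1.587 -4.47 0.018
vertex -0.717 -4.216 -1.542
endloop
endfacet
facet normal 0.251 0.289 0.924
outer loop
vertex -0.429 -3.884 -0.48
vertex -1.145 -2.638 -0.675
vertex -1.587 -4.47 0.018
endloop
endfacet
facet normal -0.493 0.860 -0.135
outer loop
vertex -2.303 -3.224 -0.178
vertex -1.145 -2.638 -0.675
vertex -2.591 -3.556 -1.24
endloop
endfacet
facet normal -0.251 -0.289 -0.924
outer loop
vertex -1.433 -2.97 -1.738
vertex -0.717 -4.216 -1.542
vertex -2.591 -3.556 -1.24
endloop
endfacet
facet normal -0.493 0.860 -0.135
outer loop
vertex -2.591 -3.556 -1.24
vertex -1.145 -2.638 -0.675
vertex -1.433 -2.97 -1.738
endloop
endfacet
facet normal 0.833 0.422 -0.358
outer loop
vertex -1.433 -2.97 -1.738
vertex -0.429 -3.884 -0.48
vertex -0.717 -4.216 -1.542
endloop
endfacet
facet normal 0.833 0.423 -0.358
outer loop
vertex -1.145 -2.638 -0.675
vertex -0.429 -3.884 -0.48
vertex -1.433 -2.97 -1.738
endloop
endfacet
facet normal -0.798 -0.463 0.386
outer loop
vertex -2.543 1.884 2.988
vertex -3.264 2.682 2.456
vertex -2.651 0.642 1.274
endloop
endfacet
facet normal 0.601 -0.665 0.444
outer loop
vertex -0.936 1.638 0.444
vertex -2.543 1.884 2.988
vertex -2.651 0.642 1.274
endloop
endfacet
facet normal -0.798 -0.463 0.386
outer loop
vertex -2.651 0.642 1.274
vertex -3.264 2.682 2.456
vertex -3.372 1.44 0.741
endloop
endfacet
facet normal -0.051 -0.586 -0.809
outer loop
vertex -3.372 1.44 0.741
vertex -0.936 1.638 0.444
vertex -2.651 0.642 1.274
endloop
endfacet
facet normal 0.051 0.586 0.809
outer loop
vertex -2.543 1.884 2.988
vertex -1.549 3.678 1.626
vertex -3.264 2.682 2.456
endloop
endfacet
facet normal 0.601 -0.665 0.444
outer loop
vertex -0.828 2.88 2.159
vertex -2.543 1.884 2.988
vertex -0.936 1.638 0.444
endloop
endfacet
facet normal 0.051 0.586 0.809
outer loop
vertex -0.828 2.88 2.159
vertex -1.549 3.678 1.626
vertex -2.543 1.884 2.988
endloop
endfacet
facet normal -0.601 0.665 -0.444
outer loop
vertex -3.264 2.682 2.456
vertex -1.549 3.678 1.626
vertex -3.372 1.44 0.741
endloop
endfacet
facet normal -0.051 -0.586 -0.809
outer loop
vertex -1.657 2.436 -0.088
vertex -0.936 1.638 0.444
vertex -3.372 1.44 0.741
endloop
endfacet
facet normal -0.601 0.665 -0.444
outer loop
vertex -3.372 1.44 0.741
vertex -1.549 3.678 1.626
vertex -1.657 2.436 -0.088
endloop
endfacet
facet normal 0.798 0.463 -0.386
outer loop
vertex -1.657 2.436 -0.088
vertex -0.828 2.88 2.159
vertex -0.936 1.638 0.444
endloop
endfacet
facet normal 0.798 0.463 -0.386
outer loop
vertex -1.549 3.678 1.626
vertex -0.828 2.88 2.159
vertex -1.657 2.436 -0.088
endloop
endfacet

endsolid


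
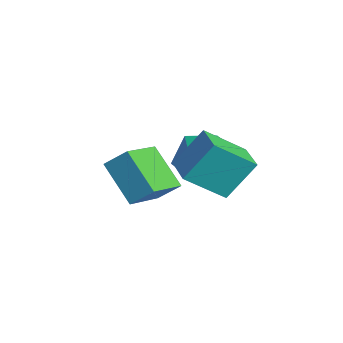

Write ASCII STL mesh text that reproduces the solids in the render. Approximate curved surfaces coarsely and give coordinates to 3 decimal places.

solid 
facet normal -0.571 0.746 -0.344
outer loop
vertex 1.836 0.435 -1.678
vertex 3.081 0.855 -2.833
vertex 1.422 -0.193 -2.352
endloop
endfacet
facet normal -0.711 -0.240 0.661
outer loop
vertex 2.359 -1.415 -1.787
vertex 1.836 0.435 -1.678
vertex 1.422 -0.193 -2.352
endloop
endfacet
facet normal -0.571 0.745 -0.345
outer loop
vertex 1.422 -0.193 -2.352
vertex 3.081 0.855 -2.833
vertex 2.668 0.227 -3.507
endloop
endfacet
facet normal -0.409 -0.622 -0.667
outer loop
vertex 2.668 0.227 -3.507
vertex 2.359 -1.415 -1.787
vertex 1.422 -0.193 -2.352
endloop
endfacet
facet normal 0.409 0.622 0.667
outer loop
vertex 1.836 0.435 -1.678
vertex 4.018 -0.367 -2.268
vertex 3.081 0.855 -2.833
endloop
endfacet
facet normal -0.712 -0.240 0.660
outer loop
vertex 2.772 -0.787 -1.113
vertex 1.836 0.435 -1.678
vertex 2.359 -1.415 -1.787
endloop
endfacet
facet normal 0.409 0.622 0.668
outer loop
vertex 2.772 -0.787 -1.113
vertex 4.018 -0.367 -2.268
vertex 1.836 0.435 -1.678
endloop
endfacet
facet normal 0.712 0.240 -0.660
outer loop
vertex 3.081 0.855 -2.833
vertex 4.018 -0.367 -2.268
vertex 2.668 0.227 -3.507
endloop
endfacet
facet normal -0.409 -0.622 -0.667
outer loop
vertex 3.604 -0.995 -2.942
vertex 2.359 -1.415 -1.787
vertex 2.668 0.227 -3.507
endloop
endfacet
facet normal 0.712 0.240 -0.660
outer loop
vertex 2.668 0.227 -3.507
vertex 4.018 -0.367 -2.268
vertex 3.604 -0.995 -2.942
endloop
endfacet
facet normal 0.571 -0.745 0.344
outer loop
vertex 3.604 -0.995 -2.942
vertex 2.772 -0.787 -1.113
vertex 2.359 -1.415 -1.787
endloop
endfacet
facet normal 0.571 -0.746 0.344
outer loop
vertex 4.018 -0.367 -2.268
vertex 2.772 -0.787 -1.113
vertex 3.604 -0.995 -2.942
endloop
endfacet
facet normal -0.993 0.107 -0.052
outer loop
vertex 1.272 1.227 -2.928
vertex 1.312 2.248 -1.594
vertex 1.477 2.613 -3.994
endloop
endfacet
facet normal -0.024 -0.607 -0.794
outer loop
vertex 2.788 2.472 -3.926
vertex 1.272 1.227 -2.928
vertex 1.477 2.613 -3.994
endloop
endfacet
facet normal -0.993 0.107 -0.052
outer loop
vertex 1.477 2.613 -3.994
vertex 1.312 2.248 -1.594
vertex 1.517 3.633 -2.661
endloop
endfacet
facet normal 0.116 0.787 -0.606
outer loop
vertex 1.517 3.633 -2.661
vertex 2.788 2.472 -3.926
vertex 1.477 2.613 -3.994
endloop
endfacet
facet normal -0.116 -0.787 0.606
outer loop
vertex 1.272 1.227 -2.928
vertex 2.623 2.107 -1.526
vertex 1.312 2.248 -1.594
endloop
endfacet
facet normal -0.023 -0.608 -0.794
outer loop
vertex 2.583 1.087 -2.859
vertex 1.272 1.227 -2.928
vertex 2.788 2.472 -3.926
endloop
endfacet
facet normal -0.116 -0.787 0.606
outer loop
vertex 2.583 1.087 -2.859
vertex 2.623 2.107 -1.526
vertex 1.272 1.227 -2.928
endloop
endfacet
facet normal 0.024 0.608 0.794
outer loop
vertex 1.312 2.248 -1.594
vertex 2.623 2.107 -1.526
vertex 1.517 3.633 -2.661
endloop
endfacet
facet normal 0.116 0.787 -0.606
outer loop
vertex 2.828 3.493 -2.592
vertex 2.788 2.472 -3.926
vertex 1.517 3.633 -2.661
endloop
endfacet
facet normal 0.023 0.607 0.794
outer loop
vertex 1.517 3.633 -2.661
vertex 2.623 2.107 -1.526
vertex 2.828 3.493 -2.592
endloop
endfacet
facet normal 0.993 -0.107 0.052
outer loop
vertex 2.828 3.493 -2.592
vertex 2.583 1.087 -2.859
vertex 2.788 2.472 -3.926
endloop
endfacet
facet normal 0.993 -0.107 0.052
outer loop
vertex 2.623 2.107 -1.526
vertex 2.583 1.087 -2.859
vertex 2.828 3.493 -2.592
endloop
endfacet
facet normal -0.952 0.003 0.307
outer loop
vertex -0.934 2.583 -4.056
vertex -0.57 2.316 -2.923
vertex -0.678 3.48 -3.271
endloop
endfacet
facet normal -0.859 0.454 -0.239
outer loop
vertex -0.934 2.583 -4.056
vertex -0.678 3.48 -3.271
vertex -0.312 3.562 -4.432
endloop
endfacet
facet normal -0.606 0.081 -0.792
outer loop
vertex -0.934 2.583 -4.056
vertex -0.312 3.562 -4.432
vertex 0.022 2.449 -4.801
endloop
endfacet
facet normal -0.542 -0.600 -0.588
outer loop
vertex -0.934 2.583 -4.056
vertex 0.022 2.449 -4.801
vertex -0.137 1.679 -3.869
endloop
endfacet
facet normal -0.756 -0.648 0.090
outer loop
vertex -0.934 2.583 -4.056
vertex -0.137 1.679 -3.869
vertex -0.57 2.316 -2.923
endloop
endfacet
facet normal -0.363 0.931 -0.049
outer loop
vertex -0.312 3.562 -4.432
vertex -0.678 3.48 -3.271
vertex 0.437 3.901 -3.531
endloop
endfacet
facet normal -0.513 0.202 0.834
outer loop
vertex -0.678 3.48 -3.271
vertex -0.57 2.316 -2.923
vertex 0.278 3.131 -2.599
endloop
endfacet
facet normal -0.197 -0.853 0.484
outer loop
vertex -0.57 2.316 -2.923
vertex -0.137 1.679 -3.869
vertex 0.612 2.018 -2.968
endloop
endfacet
facet normal 0.149 -0.775 -0.615
outer loop
vertex -0.137 1.679 -3.869
vertex 0.022 2.449 -4.801
vertex 0.978 2.1 -4.129
endloop
endfacet
facet normal 0.046 0.327 -0.944
outer loop
vertex 0.022 2.449 -4.801
vertex -0.312 3.562 -4.432
vertex 0.87 3.264 -4.477
endloop
endfacet
facet normal 0.542 0.600 0.588
outer loop
vertex 1.234 2.997 -3.344
vertex 0.437 3.901 -3.531
vertex 0.278 3.131 -2.599
endloop
endfacet
facet normal 0.606 -0.081 0.792
outer loop
vertex 1.234 2.997 -3.344
vertex 0.278 3.131 -2.599
vertex 0.612 2.018 -2.968
endloop
endfacet
facet normal 0.859 -0.454 0.239
outer loop
vertex 1.234 2.997 -3.344
vertex 0.612 2.018 -2.968
vertex 0.978 2.1 -4.129
endloop
endfacet
facet normal 0.952 -0.003 -0.307
outer loop
vertex 1.234 2.997 -3.344
vertex 0.978 2.1 -4.129
vertex 0.87 3.264 -4.477
endloop
endfacet
facet normal 0.756 0.648 -0.090
outer loop
vertex 1.234 2.997 -3.344
vertex 0.87 3.264 -4.477
vertex 0.437 3.901 -3.531
endloop
endfacet
facet normal -0.149 0.775 0.615
outer loop
vertex 0.278 3.131 -2.599
vertex 0.437 3.901 -3.531
vertex -0.678 3.48 -3.271
endloop
endfacet
facet normal -0.046 -0.327 0.944
outer loop
vertex 0.612 2.018 -2.968
vertex 0.278 3.131 -2.599
vertex -0.57 2.316 -2.923
endloop
endfacet
facet normal 0.363 -0.931 0.049
outer loop
vertex 0.978 2.1 -4.129
vertex 0.612 2.018 -2.968
vertex -0.137 1.679 -3.869
endloop
endfacet
facet normal 0.513 -0.202 -0.834
outer loop
vertex 0.87 3.264 -4.477
vertex 0.978 2.1 -4.129
vertex 0.022 2.449 -4.801
endloop
endfacet
facet normal 0.197 0.853 -0.484
outer loop
vertex 0.437 3.901 -3.531
vertex 0.87 3.264 -4.477
vertex -0.312 3.562 -4.432
endloop
endfacet

endsolid


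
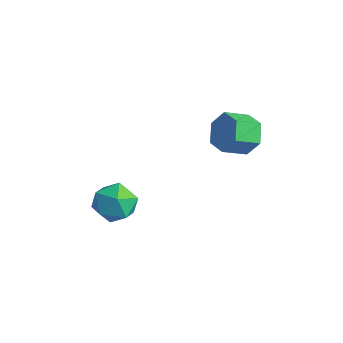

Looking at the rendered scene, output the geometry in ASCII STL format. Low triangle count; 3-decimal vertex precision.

solid 
facet normal -0.651 -0.062 0.756
outer loop
vertex -2.928 -3.455 -1.571
vertex -2.368 -4.181 -1.148
vertex -2.195 -3.213 -0.92
endloop
endfacet
facet normal -0.632 0.601 0.489
outer loop
vertex -2.928 -3.455 -1.571
vertex -2.195 -3.213 -0.92
vertex -2.325 -2.667 -1.76
endloop
endfacet
facet normal -0.800 0.564 -0.203
outer loop
vertex -2.928 -3.455 -1.571
vertex -2.325 -2.667 -1.76
vertex -2.58 -3.298 -2.505
endloop
endfacet
facet normal -0.923 -0.122 -0.364
outer loop
vertex -2.928 -3.455 -1.571
vertex -2.58 -3.298 -2.505
vertex -2.606 -4.234 -2.127
endloop
endfacet
facet normal -0.831 -0.507 0.229
outer loop
vertex -2.928 -3.455 -1.571
vertex -2.606 -4.234 -2.127
vertex -2.368 -4.181 -1.148
endloop
endfacet
facet normal 0.038 0.840 0.541
outer loop
vertex -2.325 -2.667 -1.76
vertex -2.195 -3.213 -0.92
vertex -1.394 -2.906 -1.453
endloop
endfacet
facet normal 0.008 -0.231 0.973
outer loop
vertex -2.195 -3.213 -0.92
vertex -2.368 -4.181 -1.148
vertex -1.42 -3.842 -1.075
endloop
endfacet
facet normal -0.284 -0.951 0.121
outer loop
vertex -2.368 -4.181 -1.148
vertex -2.606 -4.234 -2.127
vertex -1.675 -4.473 -1.82
endloop
endfacet
facet normal -0.433 -0.327 -0.840
outer loop
vertex -2.606 -4.234 -2.127
vertex -2.58 -3.298 -2.505
vertex -1.805 -3.927 -2.66
endloop
endfacet
facet normal -0.234 0.780 -0.580
outer loop
vertex -2.58 -3.298 -2.505
vertex -2.325 -2.667 -1.76
vertex -1.632 -2.959 -2.432
endloop
endfacet
facet normal 0.923 0.122 0.364
outer loop
vertex -1.072 -3.685 -2.009
vertex -1.394 -2.906 -1.453
vertex -1.42 -3.842 -1.075
endloop
endfacet
facet normal 0.800 -0.564 0.203
outer loop
vertex -1.072 -3.685 -2.009
vertex -1.42 -3.842 -1.075
vertex -1.675 -4.473 -1.82
endloop
endfacet
facet normal 0.632 -0.601 -0.489
outer loop
vertex -1.072 -3.685 -2.009
vertex -1.675 -4.473 -1.82
vertex -1.805 -3.927 -2.66
endloop
endfacet
facet normal 0.651 0.062 -0.756
outer loop
vertex -1.072 -3.685 -2.009
vertex -1.805 -3.927 -2.66
vertex -1.632 -2.959 -2.432
endloop
endfacet
facet normal 0.831 0.507 -0.229
outer loop
vertex -1.072 -3.685 -2.009
vertex -1.632 -2.959 -2.432
vertex -1.394 -2.906 -1.453
endloop
endfacet
facet normal 0.433 0.327 0.840
outer loop
vertex -1.42 -3.842 -1.075
vertex -1.394 -2.906 -1.453
vertex -2.195 -3.213 -0.92
endloop
endfacet
facet normal 0.234 -0.780 0.580
outer loop
vertex -1.675 -4.473 -1.82
vertex -1.42 -3.842 -1.075
vertex -2.368 -4.181 -1.148
endloop
endfacet
facet normal -0.038 -0.840 -0.541
outer loop
vertex -1.805 -3.927 -2.66
vertex -1.675 -4.473 -1.82
vertex -2.606 -4.234 -2.127
endloop
endfacet
facet normal -0.008 0.231 -0.973
outer loop
vertex -1.632 -2.959 -2.432
vertex -1.805 -3.927 -2.66
vertex -2.58 -3.298 -2.505
endloop
endfacet
facet normal 0.284 0.951 -0.121
outer loop
vertex -1.394 -2.906 -1.453
vertex -1.632 -2.959 -2.432
vertex -2.325 -2.667 -1.76
endloop
endfacet
facet normal 0.166 0.887 -0.431
outer loop
vertex 0.154 1.056 0.265
vertex -0.333 1.469 0.928
vertex 0.573 1.349 1.029
endloop
endfacet
facet normal 0.874 -0.334 -0.351
outer loop
vertex 0.154 1.056 0.265
vertex 0.573 1.349 1.029
vertex -0.04 0.018 0.77
endloop
endfacet
facet normal 0.874 -0.334 -0.351
outer loop
vertex -0.04 0.018 0.77
vertex 0.573 1.349 1.029
vertex 0.379 0.311 1.534
endloop
endfacet
facet normal -0.166 -0.887 0.431
outer loop
vertex -0.04 0.018 0.77
vertex 0.379 0.311 1.534
vertex -0.527 0.431 1.432
endloop
endfacet
facet normal 0.166 0.887 -0.431
outer loop
vertex 0.573 1.349 1.029
vertex -0.333 1.469 0.928
vertex 0.087 1.762 1.692
endloop
endfacet
facet normal 0.833 0.108 0.543
outer loop
vertex 0.573 1.349 1.029
vertex 0.087 1.762 1.692
vertex 0.379 0.311 1.534
endloop
endfacet
facet normal 0.833 0.108 0.543
outer loop
vertex 0.379 0.311 1.534
vertex 0.087 1.762 1.692
vertex -0.107 0.724 2.197
endloop
endfacet
facet normal -0.166 -0.887 0.431
outer loop
vertex 0.379 0.311 1.534
vertex -0.107 0.724 2.197
vertex -0.527 0.431 1.432
endloop
endfacet
facet normal 0.166 0.887 -0.431
outer loop
vertex 0.087 1.762 1.692
vertex -0.333 1.469 0.928
vertex -0.82 1.882 1.59
endloop
endfacet
facet normal -0.042 0.443 0.895
outer loop
vertex 0.087 1.762 1.692
vertex -0.82 1.882 1.59
vertex -0.107 0.724 2.197
endloop
endfacet
facet normal -0.042 0.443 0.895
outer loop
vertex -0.107 0.724 2.197
vertex -0.82 1.882 1.59
vertex -1.014 0.844 2.095
endloop
endfacet
facet normal -0.166 -0.887 0.431
outer loop
vertex -0.107 0.724 2.197
vertex -1.014 0.844 2.095
vertex -0.527 0.431 1.432
endloop
endfacet
facet normal 0.166 0.887 -0.431
outer loop
vertex -0.82 1.882 1.59
vertex -0.333 1.469 0.928
vertex -1.239 1.589 0.826
endloop
endfacet
facet normal -0.874 0.334 0.351
outer loop
vertex -0.82 1.882 1.59
vertex -1.239 1.589 0.826
vertex -1.014 0.844 2.095
endloop
endfacet
facet normal -0.874 0.334 0.351
outer loop
vertex -1.014 0.844 2.095
vertex -1.239 1.589 0.826
vertex -1.433 0.551 1.331
endloop
endfacet
facet normal -0.166 -0.887 0.431
outer loop
vertex -1.014 0.844 2.095
vertex -1.433 0.551 1.331
vertex -0.527 0.431 1.432
endloop
endfacet
facet normal 0.166 0.887 -0.431
outer loop
vertex -1.239 1.589 0.826
vertex -0.333 1.469 0.928
vertex -0.753 1.176 0.163
endloop
endfacet
facet normal -0.833 -0.108 -0.543
outer loop
vertex -1.239 1.589 0.826
vertex -0.753 1.176 0.163
vertex -1.433 0.551 1.331
endloop
endfacet
facet normal -0.833 -0.108 -0.543
outer loop
vertex -1.433 0.551 1.331
vertex -0.753 1.176 0.163
vertex -0.947 0.138 0.668
endloop
endfacet
facet normal -0.166 -0.887 0.431
outer loop
vertex -1.433 0.551 1.331
vertex -0.947 0.138 0.668
vertex -0.527 0.431 1.432
endloop
endfacet
facet normal 0.166 0.887 -0.431
outer loop
vertex -0.753 1.176 0.163
vertex -0.333 1.469 0.928
vertex 0.154 1.056 0.265
endloop
endfacet
facet normal 0.042 -0.443 -0.895
outer loop
vertex -0.753 1.176 0.163
vertex 0.154 1.056 0.265
vertex -0.947 0.138 0.668
endloop
endfacet
facet normal 0.042 -0.443 -0.895
outer loop
vertex -0.947 0.138 0.668
vertex 0.154 1.056 0.265
vertex -0.04 0.018 0.77
endloop
endfacet
facet normal -0.166 -0.887 0.431
outer loop
vertex -0.947 0.138 0.668
vertex -0.04 0.018 0.77
vertex -0.527 0.431 1.432
endloop
endfacet

endsolid


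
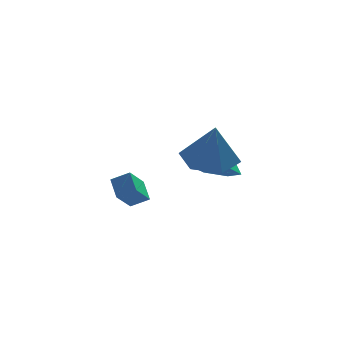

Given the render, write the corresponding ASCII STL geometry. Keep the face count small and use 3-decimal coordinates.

solid 
facet normal -0.872 0.136 -0.470
outer loop
vertex -2.738 0.705 -2.475
vertex -2.922 1.472 -1.911
vertex -2.215 1.397 -3.245
endloop
endfacet
facet normal 0.190 -0.791 -0.582
outer loop
vertex -1.518 1.288 -2.869
vertex -2.738 0.705 -2.475
vertex -2.215 1.397 -3.245
endloop
endfacet
facet normal -0.872 0.135 -0.470
outer loop
vertex -2.215 1.397 -3.245
vertex -2.922 1.472 -1.911
vertex -2.4 2.164 -2.681
endloop
endfacet
facet normal 0.451 0.597 -0.664
outer loop
vertex -2.4 2.164 -2.681
vertex -1.518 1.288 -2.869
vertex -2.215 1.397 -3.245
endloop
endfacet
facet normal -0.451 -0.596 0.664
outer loop
vertex -2.738 0.705 -2.475
vertex -2.225 1.363 -1.535
vertex -2.922 1.472 -1.911
endloop
endfacet
facet normal 0.190 -0.791 -0.582
outer loop
vertex -2.04 0.596 -2.099
vertex -2.738 0.705 -2.475
vertex -1.518 1.288 -2.869
endloop
endfacet
facet normal -0.451 -0.597 0.664
outer loop
vertex -2.04 0.596 -2.099
vertex -2.225 1.363 -1.535
vertex -2.738 0.705 -2.475
endloop
endfacet
facet normal -0.190 0.791 0.582
outer loop
vertex -2.922 1.472 -1.911
vertex -2.225 1.363 -1.535
vertex -2.4 2.164 -2.681
endloop
endfacet
facet normal 0.451 0.596 -0.664
outer loop
vertex -1.702 2.055 -2.305
vertex -1.518 1.288 -2.869
vertex -2.4 2.164 -2.681
endloop
endfacet
facet normal -0.190 0.791 0.582
outer loop
vertex -2.4 2.164 -2.681
vertex -2.225 1.363 -1.535
vertex -1.702 2.055 -2.305
endloop
endfacet
facet normal 0.872 -0.136 0.469
outer loop
vertex -1.702 2.055 -2.305
vertex -2.04 0.596 -2.099
vertex -1.518 1.288 -2.869
endloop
endfacet
facet normal 0.872 -0.136 0.470
outer loop
vertex -2.225 1.363 -1.535
vertex -2.04 0.596 -2.099
vertex -1.702 2.055 -2.305
endloop
endfacet
facet normal -0.078 0.334 -0.939
outer loop
vertex 1.316 -2.897 0.619
vertex 0.285 -2.706 0.772
vertex 1.0 -1.952 0.981
endloop
endfacet
facet normal 0.874 0.111 0.474
outer loop
vertex 1.316 -2.897 0.619
vertex 1.0 -1.952 0.981
vertex 0.415 -3.274 2.368
endloop
endfacet
facet normal -0.077 0.333 -0.940
outer loop
vertex 1.0 -1.952 0.981
vertex 0.285 -2.706 0.772
vertex -0.032 -1.761 1.133
endloop
endfacet
facet normal 0.227 0.655 0.720
outer loop
vertex 1.0 -1.952 0.981
vertex -0.032 -1.761 1.133
vertex 0.415 -3.274 2.368
endloop
endfacet
facet normal -0.077 0.333 -0.940
outer loop
vertex -0.032 -1.761 1.133
vertex 0.285 -2.706 0.772
vertex -0.747 -2.515 0.924
endloop
endfacet
facet normal -0.609 0.386 0.693
outer loop
vertex -0.032 -1.761 1.133
vertex -0.747 -2.515 0.924
vertex 0.415 -3.274 2.368
endloop
endfacet
facet normal -0.077 0.334 -0.939
outer loop
vertex -0.747 -2.515 0.924
vertex 0.285 -2.706 0.772
vertex -0.43 -3.46 0.562
endloop
endfacet
facet normal -0.800 -0.429 0.419
outer loop
vertex -0.747 -2.515 0.924
vertex -0.43 -3.46 0.562
vertex 0.415 -3.274 2.368
endloop
endfacet
facet normal -0.077 0.334 -0.939
outer loop
vertex -0.43 -3.46 0.562
vertex 0.285 -2.706 0.772
vertex 0.601 -3.651 0.41
endloop
endfacet
facet normal -0.155 -0.973 0.173
outer loop
vertex -0.43 -3.46 0.562
vertex 0.601 -3.651 0.41
vertex 0.415 -3.274 2.368
endloop
endfacet
facet normal -0.078 0.334 -0.939
outer loop
vertex 0.601 -3.651 0.41
vertex 0.285 -2.706 0.772
vertex 1.316 -2.897 0.619
endloop
endfacet
facet normal 0.683 -0.703 0.200
outer loop
vertex 0.601 -3.651 0.41
vertex 1.316 -2.897 0.619
vertex 0.415 -3.274 2.368
endloop
endfacet
facet normal -0.238 -0.556 -0.796
outer loop
vertex 1.498 -1.334 -0.623
vertex 0.663 -1.2 -0.467
vertex 1.099 -0.659 -0.975
endloop
endfacet
facet normal 0.865 0.501 -0.019
outer loop
vertex 1.498 -1.334 -0.623
vertex 1.099 -0.659 -0.975
vertex 0.997 -0.42 0.647
endloop
endfacet
facet normal -0.237 -0.557 -0.796
outer loop
vertex 1.099 -0.659 -0.975
vertex 0.663 -1.2 -0.467
vertex 0.264 -0.525 -0.82
endloop
endfacet
facet normal 0.132 0.982 -0.136
outer loop
vertex 1.099 -0.659 -0.975
vertex 0.264 -0.525 -0.82
vertex 0.997 -0.42 0.647
endloop
endfacet
facet normal -0.239 -0.557 -0.795
outer loop
vertex 0.264 -0.525 -0.82
vertex 0.663 -1.2 -0.467
vertex -0.172 -1.065 -0.311
endloop
endfacet
facet normal -0.620 0.742 0.256
outer loop
vertex 0.264 -0.525 -0.82
vertex -0.172 -1.065 -0.311
vertex 0.997 -0.42 0.647
endloop
endfacet
facet normal -0.239 -0.556 -0.796
outer loop
vertex -0.172 -1.065 -0.311
vertex 0.663 -1.2 -0.467
vertex 0.228 -1.74 0.041
endloop
endfacet
facet normal -0.641 0.021 0.768
outer loop
vertex -0.172 -1.065 -0.311
vertex 0.228 -1.74 0.041
vertex 0.997 -0.42 0.647
endloop
endfacet
facet normal -0.239 -0.556 -0.796
outer loop
vertex 0.228 -1.74 0.041
vertex 0.663 -1.2 -0.467
vertex 1.063 -1.875 -0.115
endloop
endfacet
facet normal 0.091 -0.459 0.884
outer loop
vertex 0.228 -1.74 0.041
vertex 1.063 -1.875 -0.115
vertex 0.997 -0.42 0.647
endloop
endfacet
facet normal -0.238 -0.556 -0.796
outer loop
vertex 1.063 -1.875 -0.115
vertex 0.663 -1.2 -0.467
vertex 1.498 -1.334 -0.623
endloop
endfacet
facet normal 0.844 -0.218 0.490
outer loop
vertex 1.063 -1.875 -0.115
vertex 1.498 -1.334 -0.623
vertex 0.997 -0.42 0.647
endloop
endfacet

endsolid


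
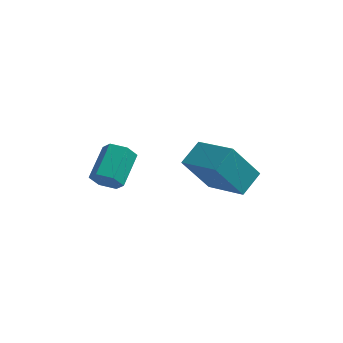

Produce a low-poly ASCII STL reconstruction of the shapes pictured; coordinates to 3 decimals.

solid 
facet normal -0.535 -0.164 0.829
outer loop
vertex 1.064 0.668 5.286
vertex -0.404 1.842 4.572
vertex 0.549 -0.294 4.763
endloop
endfacet
facet normal 0.730 -0.584 0.355
outer loop
vertex 1.564 0.018 3.188
vertex 1.064 0.668 5.286
vertex 0.549 -0.294 4.763
endloop
endfacet
facet normal -0.534 -0.164 0.829
outer loop
vertex 0.549 -0.294 4.763
vertex -0.404 1.842 4.572
vertex -0.919 0.88 4.05
endloop
endfacet
facet normal -0.426 -0.795 -0.432
outer loop
vertex -0.919 0.88 4.05
vertex 1.564 0.018 3.188
vertex 0.549 -0.294 4.763
endloop
endfacet
facet normal 0.426 0.795 0.432
outer loop
vertex 1.064 0.668 5.286
vertex 0.611 2.154 2.997
vertex -0.404 1.842 4.572
endloop
endfacet
facet normal 0.730 -0.584 0.355
outer loop
vertex 2.079 0.98 3.71
vertex 1.064 0.668 5.286
vertex 1.564 0.018 3.188
endloop
endfacet
facet normal 0.426 0.795 0.432
outer loop
vertex 2.079 0.98 3.71
vertex 0.611 2.154 2.997
vertex 1.064 0.668 5.286
endloop
endfacet
facet normal -0.730 0.584 -0.355
outer loop
vertex -0.404 1.842 4.572
vertex 0.611 2.154 2.997
vertex -0.919 0.88 4.05
endloop
endfacet
facet normal -0.426 -0.795 -0.432
outer loop
vertex 0.096 1.192 2.474
vertex 1.564 0.018 3.188
vertex -0.919 0.88 4.05
endloop
endfacet
facet normal -0.730 0.584 -0.355
outer loop
vertex -0.919 0.88 4.05
vertex 0.611 2.154 2.997
vertex 0.096 1.192 2.474
endloop
endfacet
facet normal 0.534 0.164 -0.829
outer loop
vertex 0.096 1.192 2.474
vertex 2.079 0.98 3.71
vertex 1.564 0.018 3.188
endloop
endfacet
facet normal 0.534 0.165 -0.829
outer loop
vertex 0.611 2.154 2.997
vertex 2.079 0.98 3.71
vertex 0.096 1.192 2.474
endloop
endfacet
facet normal -0.175 -0.879 -0.443
outer loop
vertex -3.238 -0.666 4.088
vertex -3.589 -0.339 3.578
vertex -2.9 -0.445 3.516
endloop
endfacet
facet normal 0.858 -0.356 0.369
outer loop
vertex -3.238 -0.666 4.088
vertex -2.9 -0.445 3.516
vertex -2.96 0.733 4.792
endloop
endfacet
facet normal 0.858 -0.357 0.370
outer loop
vertex -2.96 0.733 4.792
vertex -2.9 -0.445 3.516
vertex -2.622 0.953 4.22
endloop
endfacet
facet normal 0.175 0.880 0.442
outer loop
vertex -2.96 0.733 4.792
vertex -2.622 0.953 4.22
vertex -3.311 1.059 4.282
endloop
endfacet
facet normal -0.175 -0.879 -0.443
outer loop
vertex -2.9 -0.445 3.516
vertex -3.589 -0.339 3.578
vertex -3.251 -0.118 3.006
endloop
endfacet
facet normal 0.847 0.095 -0.523
outer loop
vertex -2.9 -0.445 3.516
vertex -3.251 -0.118 3.006
vertex -2.622 0.953 4.22
endloop
endfacet
facet normal 0.847 0.095 -0.523
outer loop
vertex -2.622 0.953 4.22
vertex -3.251 -0.118 3.006
vertex -2.973 1.28 3.71
endloop
endfacet
facet normal 0.175 0.879 0.443
outer loop
vertex -2.622 0.953 4.22
vertex -2.973 1.28 3.71
vertex -3.311 1.059 4.282
endloop
endfacet
facet normal -0.174 -0.880 -0.443
outer loop
vertex -3.251 -0.118 3.006
vertex -3.589 -0.339 3.578
vertex -3.94 -0.013 3.068
endloop
endfacet
facet normal -0.011 0.452 -0.892
outer loop
vertex -3.251 -0.118 3.006
vertex -3.94 -0.013 3.068
vertex -2.973 1.28 3.71
endloop
endfacet
facet normal -0.011 0.451 -0.892
outer loop
vertex -2.973 1.28 3.71
vertex -3.94 -0.013 3.068
vertex -3.662 1.386 3.772
endloop
endfacet
facet normal 0.175 0.879 0.443
outer loop
vertex -2.973 1.28 3.71
vertex -3.662 1.386 3.772
vertex -3.311 1.059 4.282
endloop
endfacet
facet normal -0.175 -0.880 -0.442
outer loop
vertex -3.94 -0.013 3.068
vertex -3.589 -0.339 3.578
vertex -4.278 -0.233 3.64
endloop
endfacet
facet normal -0.858 0.357 -0.370
outer loop
vertex -3.94 -0.013 3.068
vertex -4.278 -0.233 3.64
vertex -3.662 1.386 3.772
endloop
endfacet
facet normal -0.858 0.357 -0.369
outer loop
vertex -3.662 1.386 3.772
vertex -4.278 -0.233 3.64
vertex -4.0 1.165 4.344
endloop
endfacet
facet normal 0.175 0.879 0.443
outer loop
vertex -3.662 1.386 3.772
vertex -4.0 1.165 4.344
vertex -3.311 1.059 4.282
endloop
endfacet
facet normal -0.175 -0.879 -0.443
outer loop
vertex -4.278 -0.233 3.64
vertex -3.589 -0.339 3.578
vertex -3.927 -0.56 4.15
endloop
endfacet
facet normal -0.847 -0.095 0.523
outer loop
vertex -4.278 -0.233 3.64
vertex -3.927 -0.56 4.15
vertex -4.0 1.165 4.344
endloop
endfacet
facet normal -0.847 -0.095 0.523
outer loop
vertex -4.0 1.165 4.344
vertex -3.927 -0.56 4.15
vertex -3.649 0.838 4.854
endloop
endfacet
facet normal 0.175 0.879 0.443
outer loop
vertex -4.0 1.165 4.344
vertex -3.649 0.838 4.854
vertex -3.311 1.059 4.282
endloop
endfacet
facet normal -0.175 -0.879 -0.443
outer loop
vertex -3.927 -0.56 4.15
vertex -3.589 -0.339 3.578
vertex -3.238 -0.666 4.088
endloop
endfacet
facet normal 0.011 -0.451 0.892
outer loop
vertex -3.927 -0.56 4.15
vertex -3.238 -0.666 4.088
vertex -3.649 0.838 4.854
endloop
endfacet
facet normal 0.012 -0.451 0.892
outer loop
vertex -3.649 0.838 4.854
vertex -3.238 -0.666 4.088
vertex -2.96 0.733 4.792
endloop
endfacet
facet normal 0.174 0.880 0.443
outer loop
vertex -3.649 0.838 4.854
vertex -2.96 0.733 4.792
vertex -3.311 1.059 4.282
endloop
endfacet

endsolid


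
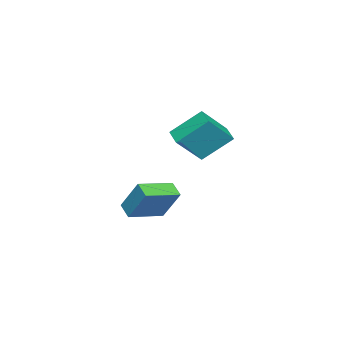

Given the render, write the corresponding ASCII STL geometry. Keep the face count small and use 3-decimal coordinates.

solid 
facet normal -0.818 -0.528 0.230
outer loop
vertex -2.449 1.332 1.95
vertex -3.016 2.798 3.298
vertex -3.528 2.333 0.41
endloop
endfacet
facet normal 0.273 -0.708 -0.651
outer loop
vertex -2.644 2.902 0.162
vertex -2.449 1.332 1.95
vertex -3.528 2.333 0.41
endloop
endfacet
facet normal -0.818 -0.528 0.230
outer loop
vertex -3.528 2.333 0.41
vertex -3.016 2.798 3.298
vertex -4.094 3.798 1.758
endloop
endfacet
facet normal -0.506 0.470 -0.723
outer loop
vertex -4.094 3.798 1.758
vertex -2.644 2.902 0.162
vertex -3.528 2.333 0.41
endloop
endfacet
facet normal 0.505 -0.470 0.724
outer loop
vertex -2.449 1.332 1.95
vertex -2.132 3.367 3.05
vertex -3.016 2.798 3.298
endloop
endfacet
facet normal 0.274 -0.708 -0.651
outer loop
vertex -1.566 1.902 1.702
vertex -2.449 1.332 1.95
vertex -2.644 2.902 0.162
endloop
endfacet
facet normal 0.506 -0.470 0.723
outer loop
vertex -1.566 1.902 1.702
vertex -2.132 3.367 3.05
vertex -2.449 1.332 1.95
endloop
endfacet
facet normal -0.273 0.708 0.651
outer loop
vertex -3.016 2.798 3.298
vertex -2.132 3.367 3.05
vertex -4.094 3.798 1.758
endloop
endfacet
facet normal -0.506 0.469 -0.723
outer loop
vertex -3.211 4.368 1.51
vertex -2.644 2.902 0.162
vertex -4.094 3.798 1.758
endloop
endfacet
facet normal -0.274 0.707 0.652
outer loop
vertex -4.094 3.798 1.758
vertex -2.132 3.367 3.05
vertex -3.211 4.368 1.51
endloop
endfacet
facet normal 0.818 0.528 -0.230
outer loop
vertex -3.211 4.368 1.51
vertex -1.566 1.902 1.702
vertex -2.644 2.902 0.162
endloop
endfacet
facet normal 0.818 0.528 -0.230
outer loop
vertex -2.132 3.367 3.05
vertex -1.566 1.902 1.702
vertex -3.211 4.368 1.51
endloop
endfacet
facet normal -0.673 -0.595 0.440
outer loop
vertex -3.241 -0.517 -2.254
vertex -4.787 0.859 -2.757
vertex -3.539 -1.508 -4.047
endloop
endfacet
facet normal 0.726 -0.646 0.236
outer loop
vertex -2.873 -0.919 -4.483
vertex -3.241 -0.517 -2.254
vertex -3.539 -1.508 -4.047
endloop
endfacet
facet normal -0.673 -0.595 0.440
outer loop
vertex -3.539 -1.508 -4.047
vertex -4.787 0.859 -2.757
vertex -5.085 -0.131 -4.55
endloop
endfacet
facet normal -0.144 -0.478 -0.866
outer loop
vertex -5.085 -0.131 -4.55
vertex -2.873 -0.919 -4.483
vertex -3.539 -1.508 -4.047
endloop
endfacet
facet normal 0.144 0.478 0.866
outer loop
vertex -3.241 -0.517 -2.254
vertex -4.121 1.448 -3.193
vertex -4.787 0.859 -2.757
endloop
endfacet
facet normal 0.725 -0.646 0.236
outer loop
vertex -2.575 0.071 -2.69
vertex -3.241 -0.517 -2.254
vertex -2.873 -0.919 -4.483
endloop
endfacet
facet normal 0.144 0.479 0.866
outer loop
vertex -2.575 0.071 -2.69
vertex -4.121 1.448 -3.193
vertex -3.241 -0.517 -2.254
endloop
endfacet
facet normal -0.726 0.646 -0.236
outer loop
vertex -4.787 0.859 -2.757
vertex -4.121 1.448 -3.193
vertex -5.085 -0.131 -4.55
endloop
endfacet
facet normal -0.144 -0.479 -0.866
outer loop
vertex -4.419 0.457 -4.986
vertex -2.873 -0.919 -4.483
vertex -5.085 -0.131 -4.55
endloop
endfacet
facet normal -0.725 0.646 -0.237
outer loop
vertex -5.085 -0.131 -4.55
vertex -4.121 1.448 -3.193
vertex -4.419 0.457 -4.986
endloop
endfacet
facet normal 0.673 0.595 -0.440
outer loop
vertex -4.419 0.457 -4.986
vertex -2.575 0.071 -2.69
vertex -2.873 -0.919 -4.483
endloop
endfacet
facet normal 0.673 0.594 -0.440
outer loop
vertex -4.121 1.448 -3.193
vertex -2.575 0.071 -2.69
vertex -4.419 0.457 -4.986
endloop
endfacet

endsolid


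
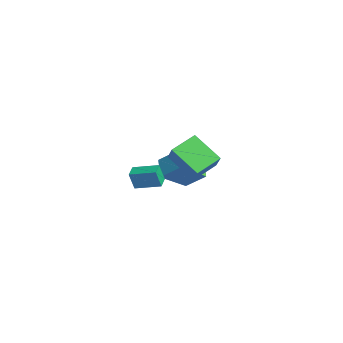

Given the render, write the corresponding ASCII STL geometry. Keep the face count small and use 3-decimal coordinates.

solid 
facet normal -0.710 -0.468 0.527
outer loop
vertex 3.596 -3.192 2.845
vertex 2.985 -1.673 3.371
vertex 2.714 -3.148 1.695
endloop
endfacet
facet normal 0.355 -0.883 -0.306
outer loop
vertex 4.235 -2.147 0.569
vertex 3.596 -3.192 2.845
vertex 2.714 -3.148 1.695
endloop
endfacet
facet normal -0.711 -0.467 0.526
outer loop
vertex 2.714 -3.148 1.695
vertex 2.985 -1.673 3.371
vertex 2.104 -1.628 2.221
endloop
endfacet
facet normal -0.608 0.031 -0.794
outer loop
vertex 2.104 -1.628 2.221
vertex 4.235 -2.147 0.569
vertex 2.714 -3.148 1.695
endloop
endfacet
facet normal 0.608 -0.030 0.794
outer loop
vertex 3.596 -3.192 2.845
vertex 4.506 -0.672 2.245
vertex 2.985 -1.673 3.371
endloop
endfacet
facet normal 0.354 -0.884 -0.306
outer loop
vertex 5.116 -2.192 1.719
vertex 3.596 -3.192 2.845
vertex 4.235 -2.147 0.569
endloop
endfacet
facet normal 0.608 -0.031 0.793
outer loop
vertex 5.116 -2.192 1.719
vertex 4.506 -0.672 2.245
vertex 3.596 -3.192 2.845
endloop
endfacet
facet normal -0.355 0.883 0.306
outer loop
vertex 2.985 -1.673 3.371
vertex 4.506 -0.672 2.245
vertex 2.104 -1.628 2.221
endloop
endfacet
facet normal -0.608 0.030 -0.794
outer loop
vertex 3.624 -0.628 1.095
vertex 4.235 -2.147 0.569
vertex 2.104 -1.628 2.221
endloop
endfacet
facet normal -0.355 0.884 0.306
outer loop
vertex 2.104 -1.628 2.221
vertex 4.506 -0.672 2.245
vertex 3.624 -0.628 1.095
endloop
endfacet
facet normal 0.710 0.468 -0.526
outer loop
vertex 3.624 -0.628 1.095
vertex 5.116 -2.192 1.719
vertex 4.235 -2.147 0.569
endloop
endfacet
facet normal 0.710 0.467 -0.527
outer loop
vertex 4.506 -0.672 2.245
vertex 5.116 -2.192 1.719
vertex 3.624 -0.628 1.095
endloop
endfacet
facet normal -0.871 0.490 0.044
outer loop
vertex 0.141 -4.48 -0.579
vertex 0.924 -3.126 -0.155
vertex 0.25 -4.183 -1.726
endloop
endfacet
facet normal -0.483 -0.835 -0.262
outer loop
vertex 1.016 -4.614 -1.765
vertex 0.141 -4.48 -0.579
vertex 0.25 -4.183 -1.726
endloop
endfacet
facet normal -0.871 0.489 0.044
outer loop
vertex 0.25 -4.183 -1.726
vertex 0.924 -3.126 -0.155
vertex 1.032 -2.83 -1.302
endloop
endfacet
facet normal 0.091 0.249 -0.964
outer loop
vertex 1.032 -2.83 -1.302
vertex 1.016 -4.614 -1.765
vertex 0.25 -4.183 -1.726
endloop
endfacet
facet normal -0.091 -0.249 0.964
outer loop
vertex 0.141 -4.48 -0.579
vertex 1.69 -3.557 -0.194
vertex 0.924 -3.126 -0.155
endloop
endfacet
facet normal -0.482 -0.836 -0.261
outer loop
vertex 0.908 -4.91 -0.618
vertex 0.141 -4.48 -0.579
vertex 1.016 -4.614 -1.765
endloop
endfacet
facet normal -0.091 -0.250 0.964
outer loop
vertex 0.908 -4.91 -0.618
vertex 1.69 -3.557 -0.194
vertex 0.141 -4.48 -0.579
endloop
endfacet
facet normal 0.483 0.836 0.261
outer loop
vertex 0.924 -3.126 -0.155
vertex 1.69 -3.557 -0.194
vertex 1.032 -2.83 -1.302
endloop
endfacet
facet normal 0.091 0.249 -0.964
outer loop
vertex 1.799 -3.26 -1.341
vertex 1.016 -4.614 -1.765
vertex 1.032 -2.83 -1.302
endloop
endfacet
facet normal 0.482 0.836 0.262
outer loop
vertex 1.032 -2.83 -1.302
vertex 1.69 -3.557 -0.194
vertex 1.799 -3.26 -1.341
endloop
endfacet
facet normal 0.871 -0.490 -0.044
outer loop
vertex 1.799 -3.26 -1.341
vertex 0.908 -4.91 -0.618
vertex 1.016 -4.614 -1.765
endloop
endfacet
facet normal 0.871 -0.490 -0.044
outer loop
vertex 1.69 -3.557 -0.194
vertex 0.908 -4.91 -0.618
vertex 1.799 -3.26 -1.341
endloop
endfacet
facet normal -0.888 0.176 0.426
outer loop
vertex -4.192 -1.672 -3.296
vertex -3.441 -0.64 -2.157
vertex -4.492 0.001 -4.613
endloop
endfacet
facet normal -0.439 -0.603 -0.666
outer loop
vertex -3.179 -0.26 -5.243
vertex -4.192 -1.672 -3.296
vertex -4.492 0.001 -4.613
endloop
endfacet
facet normal -0.888 0.176 0.426
outer loop
vertex -4.492 0.001 -4.613
vertex -3.441 -0.64 -2.157
vertex -3.741 1.032 -3.474
endloop
endfacet
facet normal -0.139 0.778 -0.613
outer loop
vertex -3.741 1.032 -3.474
vertex -3.179 -0.26 -5.243
vertex -4.492 0.001 -4.613
endloop
endfacet
facet normal 0.139 -0.778 0.613
outer loop
vertex -4.192 -1.672 -3.296
vertex -2.128 -0.901 -2.787
vertex -3.441 -0.64 -2.157
endloop
endfacet
facet normal -0.439 -0.603 -0.666
outer loop
vertex -2.879 -1.932 -3.926
vertex -4.192 -1.672 -3.296
vertex -3.179 -0.26 -5.243
endloop
endfacet
facet normal 0.140 -0.778 0.612
outer loop
vertex -2.879 -1.932 -3.926
vertex -2.128 -0.901 -2.787
vertex -4.192 -1.672 -3.296
endloop
endfacet
facet normal 0.439 0.603 0.666
outer loop
vertex -3.441 -0.64 -2.157
vertex -2.128 -0.901 -2.787
vertex -3.741 1.032 -3.474
endloop
endfacet
facet normal -0.140 0.778 -0.613
outer loop
vertex -2.428 0.772 -4.104
vertex -3.179 -0.26 -5.243
vertex -3.741 1.032 -3.474
endloop
endfacet
facet normal 0.439 0.603 0.666
outer loop
vertex -3.741 1.032 -3.474
vertex -2.128 -0.901 -2.787
vertex -2.428 0.772 -4.104
endloop
endfacet
facet normal 0.888 -0.176 -0.426
outer loop
vertex -2.428 0.772 -4.104
vertex -2.879 -1.932 -3.926
vertex -3.179 -0.26 -5.243
endloop
endfacet
facet normal 0.888 -0.176 -0.426
outer loop
vertex -2.128 -0.901 -2.787
vertex -2.879 -1.932 -3.926
vertex -2.428 0.772 -4.104
endloop
endfacet

endsolid
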